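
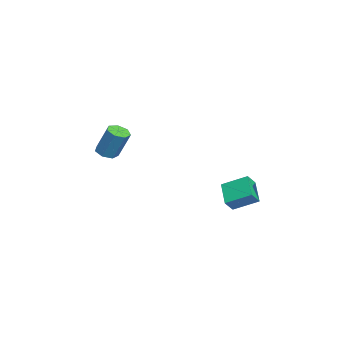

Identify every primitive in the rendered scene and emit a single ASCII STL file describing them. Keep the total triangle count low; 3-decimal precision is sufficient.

solid 
facet normal -0.540 0.444 -0.715
outer loop
vertex 2.766 2.955 -0.005
vertex 2.988 4.483 0.776
vertex 4.197 3.217 -0.924
endloop
endfacet
facet normal -0.128 -0.883 -0.452
outer loop
vertex 4.732 2.777 -0.216
vertex 2.766 2.955 -0.005
vertex 4.197 3.217 -0.924
endloop
endfacet
facet normal -0.540 0.444 -0.715
outer loop
vertex 4.197 3.217 -0.924
vertex 2.988 4.483 0.776
vertex 4.419 4.745 -0.142
endloop
endfacet
facet normal 0.832 0.152 -0.534
outer loop
vertex 4.419 4.745 -0.142
vertex 4.732 2.777 -0.216
vertex 4.197 3.217 -0.924
endloop
endfacet
facet normal -0.832 -0.152 0.534
outer loop
vertex 2.766 2.955 -0.005
vertex 3.523 4.043 1.484
vertex 2.988 4.483 0.776
endloop
endfacet
facet normal -0.128 -0.883 -0.452
outer loop
vertex 3.301 2.515 0.702
vertex 2.766 2.955 -0.005
vertex 4.732 2.777 -0.216
endloop
endfacet
facet normal -0.831 -0.153 0.534
outer loop
vertex 3.301 2.515 0.702
vertex 3.523 4.043 1.484
vertex 2.766 2.955 -0.005
endloop
endfacet
facet normal 0.128 0.883 0.452
outer loop
vertex 2.988 4.483 0.776
vertex 3.523 4.043 1.484
vertex 4.419 4.745 -0.142
endloop
endfacet
facet normal 0.831 0.152 -0.534
outer loop
vertex 4.954 4.305 0.565
vertex 4.732 2.777 -0.216
vertex 4.419 4.745 -0.142
endloop
endfacet
facet normal 0.129 0.883 0.452
outer loop
vertex 4.419 4.745 -0.142
vertex 3.523 4.043 1.484
vertex 4.954 4.305 0.565
endloop
endfacet
facet normal 0.540 -0.444 0.715
outer loop
vertex 4.954 4.305 0.565
vertex 3.301 2.515 0.702
vertex 4.732 2.777 -0.216
endloop
endfacet
facet normal 0.540 -0.444 0.715
outer loop
vertex 3.523 4.043 1.484
vertex 3.301 2.515 0.702
vertex 4.954 4.305 0.565
endloop
endfacet
facet normal -0.212 -0.377 -0.902
outer loop
vertex 1.069 -4.568 1.978
vertex 0.341 -4.371 2.067
vertex 0.908 -3.965 1.764
endloop
endfacet
facet normal 0.946 0.151 -0.286
outer loop
vertex 1.069 -4.568 1.978
vertex 0.908 -3.965 1.764
vertex 1.508 -3.786 3.844
endloop
endfacet
facet normal 0.946 0.153 -0.286
outer loop
vertex 1.508 -3.786 3.844
vertex 0.908 -3.965 1.764
vertex 1.346 -3.184 3.63
endloop
endfacet
facet normal 0.212 0.377 0.901
outer loop
vertex 1.508 -3.786 3.844
vertex 1.346 -3.184 3.63
vertex 0.779 -3.589 3.933
endloop
endfacet
facet normal -0.212 -0.377 -0.902
outer loop
vertex 0.908 -3.965 1.764
vertex 0.341 -4.371 2.067
vertex 0.319 -3.668 1.778
endloop
endfacet
facet normal 0.398 0.809 -0.432
outer loop
vertex 0.908 -3.965 1.764
vertex 0.319 -3.668 1.778
vertex 1.346 -3.184 3.63
endloop
endfacet
facet normal 0.398 0.809 -0.432
outer loop
vertex 1.346 -3.184 3.63
vertex 0.319 -3.668 1.778
vertex 0.758 -2.887 3.644
endloop
endfacet
facet normal 0.212 0.377 0.901
outer loop
vertex 1.346 -3.184 3.63
vertex 0.758 -2.887 3.644
vertex 0.779 -3.589 3.933
endloop
endfacet
facet normal -0.211 -0.377 -0.902
outer loop
vertex 0.319 -3.668 1.778
vertex 0.341 -4.371 2.067
vertex -0.253 -3.9 2.009
endloop
endfacet
facet normal -0.450 0.857 -0.253
outer loop
vertex 0.319 -3.668 1.778
vertex -0.253 -3.9 2.009
vertex 0.758 -2.887 3.644
endloop
endfacet
facet normal -0.449 0.857 -0.253
outer loop
vertex 0.758 -2.887 3.644
vertex -0.253 -3.9 2.009
vertex 0.185 -3.119 3.876
endloop
endfacet
facet normal 0.212 0.377 0.901
outer loop
vertex 0.758 -2.887 3.644
vertex 0.185 -3.119 3.876
vertex 0.779 -3.589 3.933
endloop
endfacet
facet normal -0.212 -0.378 -0.901
outer loop
vertex -0.253 -3.9 2.009
vertex 0.341 -4.371 2.067
vertex -0.378 -4.486 2.284
endloop
endfacet
facet normal -0.959 0.259 0.117
outer loop
vertex -0.253 -3.9 2.009
vertex -0.378 -4.486 2.284
vertex 0.185 -3.119 3.876
endloop
endfacet
facet normal -0.959 0.259 0.117
outer loop
vertex 0.185 -3.119 3.876
vertex -0.378 -4.486 2.284
vertex 0.06 -3.705 4.15
endloop
endfacet
facet normal 0.211 0.377 0.902
outer loop
vertex 0.185 -3.119 3.876
vertex 0.06 -3.705 4.15
vertex 0.779 -3.589 3.933
endloop
endfacet
facet normal -0.212 -0.377 -0.902
outer loop
vertex -0.378 -4.486 2.284
vertex 0.341 -4.371 2.067
vertex 0.038 -4.986 2.395
endloop
endfacet
facet normal -0.747 -0.533 0.398
outer loop
vertex -0.378 -4.486 2.284
vertex 0.038 -4.986 2.395
vertex 0.06 -3.705 4.15
endloop
endfacet
facet normal -0.746 -0.534 0.399
outer loop
vertex 0.06 -3.705 4.15
vertex 0.038 -4.986 2.395
vertex 0.477 -4.204 4.262
endloop
endfacet
facet normal 0.211 0.379 0.901
outer loop
vertex 0.06 -3.705 4.15
vertex 0.477 -4.204 4.262
vertex 0.779 -3.589 3.933
endloop
endfacet
facet normal -0.212 -0.377 -0.902
outer loop
vertex 0.038 -4.986 2.395
vertex 0.341 -4.371 2.067
vertex 0.682 -5.022 2.259
endloop
endfacet
facet normal 0.029 -0.924 0.380
outer loop
vertex 0.038 -4.986 2.395
vertex 0.682 -5.022 2.259
vertex 0.477 -4.204 4.262
endloop
endfacet
facet normal 0.029 -0.924 0.380
outer loop
vertex 0.477 -4.204 4.262
vertex 0.682 -5.022 2.259
vertex 1.121 -4.24 4.125
endloop
endfacet
facet normal 0.213 0.378 0.901
outer loop
vertex 0.477 -4.204 4.262
vertex 1.121 -4.24 4.125
vertex 0.779 -3.589 3.933
endloop
endfacet
facet normal -0.212 -0.377 -0.902
outer loop
vertex 0.682 -5.022 2.259
vertex 0.341 -4.371 2.067
vertex 1.069 -4.568 1.978
endloop
endfacet
facet normal 0.781 -0.619 0.076
outer loop
vertex 0.682 -5.022 2.259
vertex 1.069 -4.568 1.978
vertex 1.121 -4.24 4.125
endloop
endfacet
facet normal 0.781 -0.619 0.076
outer loop
vertex 1.121 -4.24 4.125
vertex 1.069 -4.568 1.978
vertex 1.508 -3.786 3.844
endloop
endfacet
facet normal 0.212 0.377 0.902
outer loop
vertex 1.121 -4.24 4.125
vertex 1.508 -3.786 3.844
vertex 0.779 -3.589 3.933
endloop
endfacet

endsolid


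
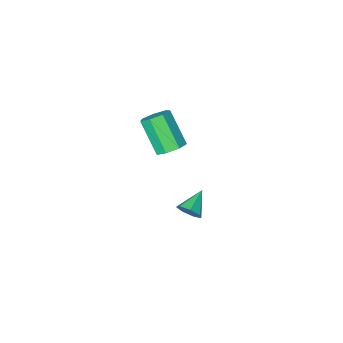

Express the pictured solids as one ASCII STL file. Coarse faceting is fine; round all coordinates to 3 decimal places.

solid 
facet normal -0.065 0.656 -0.752
outer loop
vertex -2.866 -1.782 -0.701
vertex -3.699 -1.752 -0.603
vertex -3.112 -1.276 -0.238
endloop
endfacet
facet normal 0.939 0.294 0.177
outer loop
vertex -2.866 -1.782 -0.701
vertex -3.112 -1.276 -0.238
vertex -2.727 -3.219 0.946
endloop
endfacet
facet normal 0.939 0.294 0.177
outer loop
vertex -2.727 -3.219 0.946
vertex -3.112 -1.276 -0.238
vertex -2.973 -2.713 1.409
endloop
endfacet
facet normal 0.063 -0.657 0.751
outer loop
vertex -2.727 -3.219 0.946
vertex -2.973 -2.713 1.409
vertex -3.561 -3.188 1.043
endloop
endfacet
facet normal -0.064 0.656 -0.752
outer loop
vertex -3.112 -1.276 -0.238
vertex -3.699 -1.752 -0.603
vertex -3.8 -1.127 -0.05
endloop
endfacet
facet normal 0.323 0.726 0.607
outer loop
vertex -3.112 -1.276 -0.238
vertex -3.8 -1.127 -0.05
vertex -2.973 -2.713 1.409
endloop
endfacet
facet normal 0.322 0.726 0.607
outer loop
vertex -2.973 -2.713 1.409
vertex -3.8 -1.127 -0.05
vertex -3.661 -2.564 1.596
endloop
endfacet
facet normal 0.062 -0.656 0.752
outer loop
vertex -2.973 -2.713 1.409
vertex -3.661 -2.564 1.596
vertex -3.561 -3.188 1.043
endloop
endfacet
facet normal -0.063 0.656 -0.752
outer loop
vertex -3.8 -1.127 -0.05
vertex -3.699 -1.752 -0.603
vertex -4.413 -1.449 -0.279
endloop
endfacet
facet normal -0.538 0.612 0.580
outer loop
vertex -3.8 -1.127 -0.05
vertex -4.413 -1.449 -0.279
vertex -3.661 -2.564 1.596
endloop
endfacet
facet normal -0.537 0.612 0.580
outer loop
vertex -3.661 -2.564 1.596
vertex -4.413 -1.449 -0.279
vertex -4.274 -2.886 1.368
endloop
endfacet
facet normal 0.065 -0.656 0.752
outer loop
vertex -3.661 -2.564 1.596
vertex -4.274 -2.886 1.368
vertex -3.561 -3.188 1.043
endloop
endfacet
facet normal -0.063 0.656 -0.752
outer loop
vertex -4.413 -1.449 -0.279
vertex -3.699 -1.752 -0.603
vertex -4.488 -1.998 -0.752
endloop
endfacet
facet normal -0.993 0.036 0.115
outer loop
vertex -4.413 -1.449 -0.279
vertex -4.488 -1.998 -0.752
vertex -4.274 -2.886 1.368
endloop
endfacet
facet normal -0.993 0.037 0.116
outer loop
vertex -4.274 -2.886 1.368
vertex -4.488 -1.998 -0.752
vertex -4.35 -3.435 0.894
endloop
endfacet
facet normal 0.064 -0.657 0.751
outer loop
vertex -4.274 -2.886 1.368
vertex -4.35 -3.435 0.894
vertex -3.561 -3.188 1.043
endloop
endfacet
facet normal -0.063 0.656 -0.752
outer loop
vertex -4.488 -1.998 -0.752
vertex -3.699 -1.752 -0.603
vertex -3.97 -2.362 -1.113
endloop
endfacet
facet normal -0.701 -0.566 -0.435
outer loop
vertex -4.488 -1.998 -0.752
vertex -3.97 -2.362 -1.113
vertex -4.35 -3.435 0.894
endloop
endfacet
facet normal -0.699 -0.567 -0.435
outer loop
vertex -4.35 -3.435 0.894
vertex -3.97 -2.362 -1.113
vertex -3.831 -3.799 0.534
endloop
endfacet
facet normal 0.063 -0.655 0.753
outer loop
vertex -4.35 -3.435 0.894
vertex -3.831 -3.799 0.534
vertex -3.561 -3.188 1.043
endloop
endfacet
facet normal -0.063 0.657 -0.752
outer loop
vertex -3.97 -2.362 -1.113
vertex -3.699 -1.752 -0.603
vertex -3.248 -2.266 -1.09
endloop
endfacet
facet normal 0.120 -0.743 -0.658
outer loop
vertex -3.97 -2.362 -1.113
vertex -3.248 -2.266 -1.09
vertex -3.831 -3.799 0.534
endloop
endfacet
facet normal 0.120 -0.743 -0.658
outer loop
vertex -3.831 -3.799 0.534
vertex -3.248 -2.266 -1.09
vertex -3.109 -3.703 0.557
endloop
endfacet
facet normal 0.063 -0.655 0.753
outer loop
vertex -3.831 -3.799 0.534
vertex -3.109 -3.703 0.557
vertex -3.561 -3.188 1.043
endloop
endfacet
facet normal -0.065 0.656 -0.752
outer loop
vertex -3.248 -2.266 -1.09
vertex -3.699 -1.752 -0.603
vertex -2.866 -1.782 -0.701
endloop
endfacet
facet normal 0.849 -0.360 -0.386
outer loop
vertex -3.248 -2.266 -1.09
vertex -2.866 -1.782 -0.701
vertex -3.109 -3.703 0.557
endloop
endfacet
facet normal 0.849 -0.360 -0.386
outer loop
vertex -3.109 -3.703 0.557
vertex -2.866 -1.782 -0.701
vertex -2.727 -3.219 0.946
endloop
endfacet
facet normal 0.063 -0.655 0.753
outer loop
vertex -3.109 -3.703 0.557
vertex -2.727 -3.219 0.946
vertex -3.561 -3.188 1.043
endloop
endfacet
facet normal 0.778 0.436 -0.452
outer loop
vertex -1.019 3.698 1.001
vertex -1.426 3.876 0.473
vertex -1.289 4.23 1.05
endloop
endfacet
facet normal 0.085 -0.049 0.995
outer loop
vertex -1.019 3.698 1.001
vertex -1.289 4.23 1.05
vertex -2.514 3.264 1.107
endloop
endfacet
facet normal 0.777 0.437 -0.453
outer loop
vertex -1.289 4.23 1.05
vertex -1.426 3.876 0.473
vertex -1.663 4.495 0.664
endloop
endfacet
facet normal -0.390 0.538 0.747
outer loop
vertex -1.289 4.23 1.05
vertex -1.663 4.495 0.664
vertex -2.514 3.264 1.107
endloop
endfacet
facet normal 0.777 0.437 -0.453
outer loop
vertex -1.663 4.495 0.664
vertex -1.426 3.876 0.473
vertex -1.858 4.294 0.135
endloop
endfacet
facet normal -0.807 0.585 0.075
outer loop
vertex -1.663 4.495 0.664
vertex -1.858 4.294 0.135
vertex -2.514 3.264 1.107
endloop
endfacet
facet normal 0.777 0.437 -0.453
outer loop
vertex -1.858 4.294 0.135
vertex -1.426 3.876 0.473
vertex -1.728 3.778 -0.139
endloop
endfacet
facet normal -0.855 0.058 -0.515
outer loop
vertex -1.858 4.294 0.135
vertex -1.728 3.778 -0.139
vertex -2.514 3.264 1.107
endloop
endfacet
facet normal 0.776 0.438 -0.453
outer loop
vertex -1.728 3.778 -0.139
vertex -1.426 3.876 0.473
vertex -1.37 3.336 0.047
endloop
endfacet
facet normal -0.496 -0.646 -0.580
outer loop
vertex -1.728 3.778 -0.139
vertex -1.37 3.336 0.047
vertex -2.514 3.264 1.107
endloop
endfacet
facet normal 0.778 0.437 -0.451
outer loop
vertex -1.37 3.336 0.047
vertex -1.426 3.876 0.473
vertex -1.055 3.3 0.555
endloop
endfacet
facet normal -0.002 -0.998 -0.070
outer loop
vertex -1.37 3.336 0.047
vertex -1.055 3.3 0.555
vertex -2.514 3.264 1.107
endloop
endfacet
facet normal 0.778 0.437 -0.452
outer loop
vertex -1.055 3.3 0.555
vertex -1.426 3.876 0.473
vertex -1.019 3.698 1.001
endloop
endfacet
facet normal 0.257 -0.731 0.632
outer loop
vertex -1.055 3.3 0.555
vertex -1.019 3.698 1.001
vertex -2.514 3.264 1.107
endloop
endfacet

endsolid


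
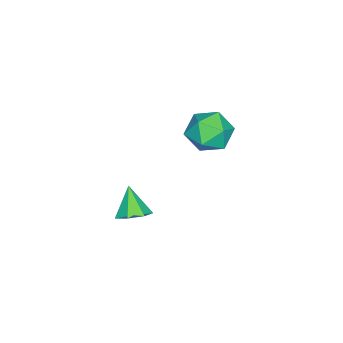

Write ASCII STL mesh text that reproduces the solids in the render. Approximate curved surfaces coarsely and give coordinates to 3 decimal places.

solid 
facet normal -0.824 0.443 -0.354
outer loop
vertex -3.957 2.089 -1.108
vertex -4.576 1.679 -0.18
vertex -4.037 2.735 -0.114
endloop
endfacet
facet normal -0.239 0.805 -0.543
outer loop
vertex -3.957 2.089 -1.108
vertex -4.037 2.735 -0.114
vertex -3.0 2.655 -0.689
endloop
endfacet
facet normal 0.183 0.366 -0.913
outer loop
vertex -3.957 2.089 -1.108
vertex -3.0 2.655 -0.689
vertex -2.899 1.549 -1.112
endloop
endfacet
facet normal -0.141 -0.270 -0.953
outer loop
vertex -3.957 2.089 -1.108
vertex -2.899 1.549 -1.112
vertex -3.873 0.946 -0.797
endloop
endfacet
facet normal -0.763 -0.221 -0.607
outer loop
vertex -3.957 2.089 -1.108
vertex -3.873 0.946 -0.797
vertex -4.576 1.679 -0.18
endloop
endfacet
facet normal 0.106 0.993 0.053
outer loop
vertex -3.0 2.655 -0.689
vertex -4.037 2.735 -0.114
vertex -3.027 2.594 0.497
endloop
endfacet
facet normal -0.840 0.406 0.359
outer loop
vertex -4.037 2.735 -0.114
vertex -4.576 1.679 -0.18
vertex -4.001 1.991 0.812
endloop
endfacet
facet normal -0.742 -0.668 -0.051
outer loop
vertex -4.576 1.679 -0.18
vertex -3.873 0.946 -0.797
vertex -3.9 0.885 0.389
endloop
endfacet
facet normal 0.265 -0.747 -0.610
outer loop
vertex -3.873 0.946 -0.797
vertex -2.899 1.549 -1.112
vertex -2.863 0.805 -0.186
endloop
endfacet
facet normal 0.789 0.281 -0.546
outer loop
vertex -2.899 1.549 -1.112
vertex -3.0 2.655 -0.689
vertex -2.324 1.861 -0.12
endloop
endfacet
facet normal 0.141 0.270 0.953
outer loop
vertex -2.943 1.451 0.808
vertex -3.027 2.594 0.497
vertex -4.001 1.991 0.812
endloop
endfacet
facet normal -0.183 -0.366 0.913
outer loop
vertex -2.943 1.451 0.808
vertex -4.001 1.991 0.812
vertex -3.9 0.885 0.389
endloop
endfacet
facet normal 0.239 -0.805 0.543
outer loop
vertex -2.943 1.451 0.808
vertex -3.9 0.885 0.389
vertex -2.863 0.805 -0.186
endloop
endfacet
facet normal 0.824 -0.443 0.354
outer loop
vertex -2.943 1.451 0.808
vertex -2.863 0.805 -0.186
vertex -2.324 1.861 -0.12
endloop
endfacet
facet normal 0.763 0.221 0.607
outer loop
vertex -2.943 1.451 0.808
vertex -2.324 1.861 -0.12
vertex -3.027 2.594 0.497
endloop
endfacet
facet normal -0.265 0.747 0.610
outer loop
vertex -4.001 1.991 0.812
vertex -3.027 2.594 0.497
vertex -4.037 2.735 -0.114
endloop
endfacet
facet normal -0.789 -0.281 0.546
outer loop
vertex -3.9 0.885 0.389
vertex -4.001 1.991 0.812
vertex -4.576 1.679 -0.18
endloop
endfacet
facet normal -0.106 -0.993 -0.053
outer loop
vertex -2.863 0.805 -0.186
vertex -3.9 0.885 0.389
vertex -3.873 0.946 -0.797
endloop
endfacet
facet normal 0.840 -0.406 -0.359
outer loop
vertex -2.324 1.861 -0.12
vertex -2.863 0.805 -0.186
vertex -2.899 1.549 -1.112
endloop
endfacet
facet normal 0.742 0.668 0.051
outer loop
vertex -3.027 2.594 0.497
vertex -2.324 1.861 -0.12
vertex -3.0 2.655 -0.689
endloop
endfacet
facet normal 0.481 0.345 -0.806
outer loop
vertex 2.45 -0.137 -1.713
vertex 1.869 0.447 -1.81
vertex 2.573 0.486 -1.373
endloop
endfacet
facet normal 0.552 -0.481 0.681
outer loop
vertex 2.45 -0.137 -1.713
vertex 2.573 0.486 -1.373
vertex 1.151 -0.067 -0.61
endloop
endfacet
facet normal 0.481 0.346 -0.806
outer loop
vertex 2.573 0.486 -1.373
vertex 1.869 0.447 -1.81
vertex 2.166 1.079 -1.361
endloop
endfacet
facet normal 0.383 0.245 0.891
outer loop
vertex 2.573 0.486 -1.373
vertex 2.166 1.079 -1.361
vertex 1.151 -0.067 -0.61
endloop
endfacet
facet normal 0.482 0.346 -0.805
outer loop
vertex 2.166 1.079 -1.361
vertex 1.869 0.447 -1.81
vertex 1.535 1.197 -1.688
endloop
endfacet
facet normal -0.238 0.671 0.702
outer loop
vertex 2.166 1.079 -1.361
vertex 1.535 1.197 -1.688
vertex 1.151 -0.067 -0.61
endloop
endfacet
facet normal 0.482 0.346 -0.805
outer loop
vertex 1.535 1.197 -1.688
vertex 1.869 0.447 -1.81
vertex 1.155 0.751 -2.107
endloop
endfacet
facet normal -0.841 0.475 0.257
outer loop
vertex 1.535 1.197 -1.688
vertex 1.155 0.751 -2.107
vertex 1.151 -0.067 -0.61
endloop
endfacet
facet normal 0.482 0.345 -0.805
outer loop
vertex 1.155 0.751 -2.107
vertex 1.869 0.447 -1.81
vertex 1.313 0.075 -2.302
endloop
endfacet
facet normal -0.974 -0.196 -0.110
outer loop
vertex 1.155 0.751 -2.107
vertex 1.313 0.075 -2.302
vertex 1.151 -0.067 -0.61
endloop
endfacet
facet normal 0.482 0.345 -0.805
outer loop
vertex 1.313 0.075 -2.302
vertex 1.869 0.447 -1.81
vertex 1.889 -0.32 -2.127
endloop
endfacet
facet normal -0.536 -0.835 -0.121
outer loop
vertex 1.313 0.075 -2.302
vertex 1.889 -0.32 -2.127
vertex 1.151 -0.067 -0.61
endloop
endfacet
facet normal 0.482 0.345 -0.805
outer loop
vertex 1.889 -0.32 -2.127
vertex 1.869 0.447 -1.81
vertex 2.45 -0.137 -1.713
endloop
endfacet
facet normal 0.144 -0.962 0.230
outer loop
vertex 1.889 -0.32 -2.127
vertex 2.45 -0.137 -1.713
vertex 1.151 -0.067 -0.61
endloop
endfacet

endsolid


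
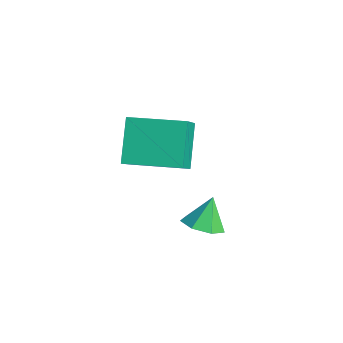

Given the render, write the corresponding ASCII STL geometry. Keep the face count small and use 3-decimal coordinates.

solid 
facet normal -0.649 -0.760 -0.045
outer loop
vertex -4.624 -3.374 4.579
vertex -5.478 -2.574 3.387
vertex -3.626 -4.153 3.342
endloop
endfacet
facet normal 0.511 -0.479 0.714
outer loop
vertex -2.322 -2.626 3.433
vertex -4.624 -3.374 4.579
vertex -3.626 -4.153 3.342
endloop
endfacet
facet normal -0.649 -0.760 -0.045
outer loop
vertex -3.626 -4.153 3.342
vertex -5.478 -2.574 3.387
vertex -4.48 -3.353 2.15
endloop
endfacet
facet normal 0.564 -0.440 -0.699
outer loop
vertex -4.48 -3.353 2.15
vertex -2.322 -2.626 3.433
vertex -3.626 -4.153 3.342
endloop
endfacet
facet normal -0.564 0.440 0.699
outer loop
vertex -4.624 -3.374 4.579
vertex -4.174 -1.047 3.478
vertex -5.478 -2.574 3.387
endloop
endfacet
facet normal 0.511 -0.479 0.714
outer loop
vertex -3.32 -1.847 4.67
vertex -4.624 -3.374 4.579
vertex -2.322 -2.626 3.433
endloop
endfacet
facet normal -0.564 0.440 0.699
outer loop
vertex -3.32 -1.847 4.67
vertex -4.174 -1.047 3.478
vertex -4.624 -3.374 4.579
endloop
endfacet
facet normal -0.511 0.479 -0.714
outer loop
vertex -5.478 -2.574 3.387
vertex -4.174 -1.047 3.478
vertex -4.48 -3.353 2.15
endloop
endfacet
facet normal 0.564 -0.440 -0.699
outer loop
vertex -3.176 -1.826 2.241
vertex -2.322 -2.626 3.433
vertex -4.48 -3.353 2.15
endloop
endfacet
facet normal -0.511 0.479 -0.714
outer loop
vertex -4.48 -3.353 2.15
vertex -4.174 -1.047 3.478
vertex -3.176 -1.826 2.241
endloop
endfacet
facet normal 0.649 0.760 0.045
outer loop
vertex -3.176 -1.826 2.241
vertex -3.32 -1.847 4.67
vertex -2.322 -2.626 3.433
endloop
endfacet
facet normal 0.649 0.760 0.045
outer loop
vertex -4.174 -1.047 3.478
vertex -3.32 -1.847 4.67
vertex -3.176 -1.826 2.241
endloop
endfacet
facet normal 0.227 -0.474 -0.851
outer loop
vertex -0.201 -2.377 1.759
vertex -0.801 -2.819 1.845
vertex -0.753 -2.16 1.491
endloop
endfacet
facet normal 0.296 0.943 0.154
outer loop
vertex -0.201 -2.377 1.759
vertex -0.753 -2.16 1.491
vertex -1.059 -2.281 2.815
endloop
endfacet
facet normal 0.226 -0.474 -0.851
outer loop
vertex -0.753 -2.16 1.491
vertex -0.801 -2.819 1.845
vertex -1.341 -2.439 1.49
endloop
endfacet
facet normal -0.429 0.903 -0.017
outer loop
vertex -0.753 -2.16 1.491
vertex -1.341 -2.439 1.49
vertex -1.059 -2.281 2.815
endloop
endfacet
facet normal 0.227 -0.473 -0.851
outer loop
vertex -1.341 -2.439 1.49
vertex -0.801 -2.819 1.845
vertex -1.522 -3.005 1.756
endloop
endfacet
facet normal -0.918 0.365 0.152
outer loop
vertex -1.341 -2.439 1.49
vertex -1.522 -3.005 1.756
vertex -1.059 -2.281 2.815
endloop
endfacet
facet normal 0.227 -0.473 -0.851
outer loop
vertex -1.522 -3.005 1.756
vertex -0.801 -2.819 1.845
vertex -1.16 -3.431 2.089
endloop
endfacet
facet normal -0.803 -0.266 0.533
outer loop
vertex -1.522 -3.005 1.756
vertex -1.16 -3.431 2.089
vertex -1.059 -2.281 2.815
endloop
endfacet
facet normal 0.227 -0.472 -0.852
outer loop
vertex -1.16 -3.431 2.089
vertex -0.801 -2.819 1.845
vertex -0.527 -3.396 2.238
endloop
endfacet
facet normal -0.169 -0.515 0.840
outer loop
vertex -1.16 -3.431 2.089
vertex -0.527 -3.396 2.238
vertex -1.059 -2.281 2.815
endloop
endfacet
facet normal 0.226 -0.473 -0.852
outer loop
vertex -0.527 -3.396 2.238
vertex -0.801 -2.819 1.845
vertex -0.101 -2.927 2.091
endloop
endfacet
facet normal 0.505 -0.195 0.841
outer loop
vertex -0.527 -3.396 2.238
vertex -0.101 -2.927 2.091
vertex -1.059 -2.281 2.815
endloop
endfacet
facet normal 0.226 -0.473 -0.852
outer loop
vertex -0.101 -2.927 2.091
vertex -0.801 -2.819 1.845
vertex -0.201 -2.377 1.759
endloop
endfacet
facet normal 0.711 0.453 0.537
outer loop
vertex -0.101 -2.927 2.091
vertex -0.201 -2.377 1.759
vertex -1.059 -2.281 2.815
endloop
endfacet

endsolid


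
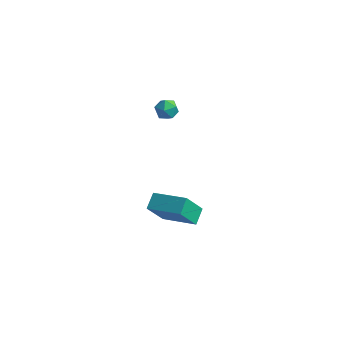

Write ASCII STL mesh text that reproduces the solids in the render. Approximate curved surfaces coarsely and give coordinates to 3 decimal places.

solid 
facet normal -0.306 -0.448 0.840
outer loop
vertex 3.439 0.256 -2.089
vertex 3.346 1.175 -1.633
vertex 1.42 0.382 -2.756
endloop
endfacet
facet normal 0.090 -0.892 -0.442
outer loop
vertex 1.954 1.165 -4.227
vertex 3.439 0.256 -2.089
vertex 1.42 0.382 -2.756
endloop
endfacet
facet normal -0.306 -0.448 0.840
outer loop
vertex 1.42 0.382 -2.756
vertex 3.346 1.175 -1.633
vertex 1.327 1.301 -2.3
endloop
endfacet
facet normal -0.948 0.059 -0.313
outer loop
vertex 1.327 1.301 -2.3
vertex 1.954 1.165 -4.227
vertex 1.42 0.382 -2.756
endloop
endfacet
facet normal 0.948 -0.059 0.313
outer loop
vertex 3.439 0.256 -2.089
vertex 3.88 1.958 -3.104
vertex 3.346 1.175 -1.633
endloop
endfacet
facet normal 0.090 -0.892 -0.442
outer loop
vertex 3.973 1.039 -3.56
vertex 3.439 0.256 -2.089
vertex 1.954 1.165 -4.227
endloop
endfacet
facet normal 0.948 -0.059 0.313
outer loop
vertex 3.973 1.039 -3.56
vertex 3.88 1.958 -3.104
vertex 3.439 0.256 -2.089
endloop
endfacet
facet normal -0.090 0.892 0.442
outer loop
vertex 3.346 1.175 -1.633
vertex 3.88 1.958 -3.104
vertex 1.327 1.301 -2.3
endloop
endfacet
facet normal -0.948 0.059 -0.313
outer loop
vertex 1.861 2.084 -3.771
vertex 1.954 1.165 -4.227
vertex 1.327 1.301 -2.3
endloop
endfacet
facet normal -0.090 0.892 0.442
outer loop
vertex 1.327 1.301 -2.3
vertex 3.88 1.958 -3.104
vertex 1.861 2.084 -3.771
endloop
endfacet
facet normal 0.306 0.448 -0.840
outer loop
vertex 1.861 2.084 -3.771
vertex 3.973 1.039 -3.56
vertex 1.954 1.165 -4.227
endloop
endfacet
facet normal 0.306 0.448 -0.840
outer loop
vertex 3.88 1.958 -3.104
vertex 3.973 1.039 -3.56
vertex 1.861 2.084 -3.771
endloop
endfacet
facet normal -0.342 0.665 0.664
outer loop
vertex 0.873 3.059 3.946
vertex 1.283 2.774 4.443
vertex 1.528 3.299 4.043
endloop
endfacet
facet normal -0.345 0.939 0.005
outer loop
vertex 0.873 3.059 3.946
vertex 1.528 3.299 4.043
vertex 1.278 3.211 3.39
endloop
endfacet
facet normal -0.752 0.520 -0.405
outer loop
vertex 0.873 3.059 3.946
vertex 1.278 3.211 3.39
vertex 0.878 2.631 3.387
endloop
endfacet
facet normal -1.000 -0.013 0.001
outer loop
vertex 0.873 3.059 3.946
vertex 0.878 2.631 3.387
vertex 0.882 2.361 4.037
endloop
endfacet
facet normal -0.747 0.076 0.660
outer loop
vertex 0.873 3.059 3.946
vertex 0.882 2.361 4.037
vertex 1.283 2.774 4.443
endloop
endfacet
facet normal 0.323 0.914 -0.247
outer loop
vertex 1.278 3.211 3.39
vertex 1.528 3.299 4.043
vertex 1.938 3.019 3.543
endloop
endfacet
facet normal 0.329 0.471 0.819
outer loop
vertex 1.528 3.299 4.043
vertex 1.283 2.774 4.443
vertex 1.942 2.749 4.193
endloop
endfacet
facet normal -0.328 -0.481 0.813
outer loop
vertex 1.283 2.774 4.443
vertex 0.882 2.361 4.037
vertex 1.542 2.169 4.19
endloop
endfacet
facet normal -0.738 -0.625 -0.255
outer loop
vertex 0.882 2.361 4.037
vertex 0.878 2.631 3.387
vertex 1.292 2.081 3.537
endloop
endfacet
facet normal -0.337 0.237 -0.911
outer loop
vertex 0.878 2.631 3.387
vertex 1.278 3.211 3.39
vertex 1.537 2.606 3.137
endloop
endfacet
facet normal 1.000 0.013 -0.001
outer loop
vertex 1.947 2.321 3.634
vertex 1.938 3.019 3.543
vertex 1.942 2.749 4.193
endloop
endfacet
facet normal 0.752 -0.520 0.405
outer loop
vertex 1.947 2.321 3.634
vertex 1.942 2.749 4.193
vertex 1.542 2.169 4.19
endloop
endfacet
facet normal 0.345 -0.939 -0.005
outer loop
vertex 1.947 2.321 3.634
vertex 1.542 2.169 4.19
vertex 1.292 2.081 3.537
endloop
endfacet
facet normal 0.342 -0.665 -0.664
outer loop
vertex 1.947 2.321 3.634
vertex 1.292 2.081 3.537
vertex 1.537 2.606 3.137
endloop
endfacet
facet normal 0.747 -0.076 -0.660
outer loop
vertex 1.947 2.321 3.634
vertex 1.537 2.606 3.137
vertex 1.938 3.019 3.543
endloop
endfacet
facet normal 0.738 0.625 0.255
outer loop
vertex 1.942 2.749 4.193
vertex 1.938 3.019 3.543
vertex 1.528 3.299 4.043
endloop
endfacet
facet normal 0.337 -0.237 0.911
outer loop
vertex 1.542 2.169 4.19
vertex 1.942 2.749 4.193
vertex 1.283 2.774 4.443
endloop
endfacet
facet normal -0.323 -0.914 0.247
outer loop
vertex 1.292 2.081 3.537
vertex 1.542 2.169 4.19
vertex 0.882 2.361 4.037
endloop
endfacet
facet normal -0.329 -0.471 -0.819
outer loop
vertex 1.537 2.606 3.137
vertex 1.292 2.081 3.537
vertex 0.878 2.631 3.387
endloop
endfacet
facet normal 0.328 0.481 -0.813
outer loop
vertex 1.938 3.019 3.543
vertex 1.537 2.606 3.137
vertex 1.278 3.211 3.39
endloop
endfacet

endsolid


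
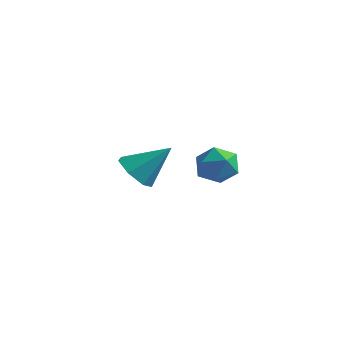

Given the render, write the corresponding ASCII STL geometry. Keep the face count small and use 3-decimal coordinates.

solid 
facet normal -0.586 -0.463 -0.665
outer loop
vertex -3.078 2.954 -4.693
vertex -3.764 3.463 -4.443
vertex -3.162 3.617 -5.08
endloop
endfacet
facet normal 0.975 -0.005 -0.220
outer loop
vertex -3.078 2.954 -4.693
vertex -3.162 3.617 -5.08
vertex -2.756 4.257 -3.297
endloop
endfacet
facet normal -0.586 -0.462 -0.666
outer loop
vertex -3.162 3.617 -5.08
vertex -3.764 3.463 -4.443
vertex -3.699 4.164 -4.987
endloop
endfacet
facet normal 0.625 0.679 -0.386
outer loop
vertex -3.162 3.617 -5.08
vertex -3.699 4.164 -4.987
vertex -2.756 4.257 -3.297
endloop
endfacet
facet normal -0.587 -0.462 -0.665
outer loop
vertex -3.699 4.164 -4.987
vertex -3.764 3.463 -4.443
vertex -4.285 4.184 -4.484
endloop
endfacet
facet normal -0.009 0.999 -0.050
outer loop
vertex -3.699 4.164 -4.987
vertex -4.285 4.184 -4.484
vertex -2.756 4.257 -3.297
endloop
endfacet
facet normal -0.586 -0.461 -0.666
outer loop
vertex -4.285 4.184 -4.484
vertex -3.764 3.463 -4.443
vertex -4.479 3.66 -3.95
endloop
endfacet
facet normal -0.451 0.714 0.537
outer loop
vertex -4.285 4.184 -4.484
vertex -4.479 3.66 -3.95
vertex -2.756 4.257 -3.297
endloop
endfacet
facet normal -0.586 -0.462 -0.666
outer loop
vertex -4.479 3.66 -3.95
vertex -3.764 3.463 -4.443
vertex -4.135 2.988 -3.787
endloop
endfacet
facet normal -0.366 0.038 0.930
outer loop
vertex -4.479 3.66 -3.95
vertex -4.135 2.988 -3.787
vertex -2.756 4.257 -3.297
endloop
endfacet
facet normal -0.586 -0.462 -0.666
outer loop
vertex -4.135 2.988 -3.787
vertex -3.764 3.463 -4.443
vertex -3.511 2.674 -4.118
endloop
endfacet
facet normal 0.181 -0.520 0.835
outer loop
vertex -4.135 2.988 -3.787
vertex -3.511 2.674 -4.118
vertex -2.756 4.257 -3.297
endloop
endfacet
facet normal -0.586 -0.462 -0.666
outer loop
vertex -3.511 2.674 -4.118
vertex -3.764 3.463 -4.443
vertex -3.078 2.954 -4.693
endloop
endfacet
facet normal 0.778 -0.539 0.323
outer loop
vertex -3.511 2.674 -4.118
vertex -3.078 2.954 -4.693
vertex -2.756 4.257 -3.297
endloop
endfacet
facet normal -0.052 0.624 0.779
outer loop
vertex 0.082 2.72 -2.242
vertex 0.314 2.105 -1.734
vertex 0.887 2.592 -2.086
endloop
endfacet
facet normal 0.120 0.976 0.182
outer loop
vertex 0.082 2.72 -2.242
vertex 0.887 2.592 -2.086
vertex 0.636 2.767 -2.858
endloop
endfacet
facet normal -0.401 0.868 -0.294
outer loop
vertex 0.082 2.72 -2.242
vertex 0.636 2.767 -2.858
vertex -0.092 2.388 -2.984
endloop
endfacet
facet normal -0.893 0.450 0.008
outer loop
vertex 0.082 2.72 -2.242
vertex -0.092 2.388 -2.984
vertex -0.292 1.979 -2.289
endloop
endfacet
facet normal -0.678 0.299 0.672
outer loop
vertex 0.082 2.72 -2.242
vertex -0.292 1.979 -2.289
vertex 0.314 2.105 -1.734
endloop
endfacet
facet normal 0.719 0.690 -0.077
outer loop
vertex 0.636 2.767 -2.858
vertex 0.887 2.592 -2.086
vertex 1.212 2.181 -2.731
endloop
endfacet
facet normal 0.442 0.122 0.889
outer loop
vertex 0.887 2.592 -2.086
vertex 0.314 2.105 -1.734
vertex 1.012 1.772 -2.036
endloop
endfacet
facet normal -0.570 -0.406 0.715
outer loop
vertex 0.314 2.105 -1.734
vertex -0.292 1.979 -2.289
vertex 0.284 1.393 -2.162
endloop
endfacet
facet normal -0.919 -0.162 -0.360
outer loop
vertex -0.292 1.979 -2.289
vertex -0.092 2.388 -2.984
vertex 0.033 1.568 -2.934
endloop
endfacet
facet normal -0.121 0.515 -0.848
outer loop
vertex -0.092 2.388 -2.984
vertex 0.636 2.767 -2.858
vertex 0.606 2.055 -3.286
endloop
endfacet
facet normal 0.893 -0.450 -0.008
outer loop
vertex 0.838 1.44 -2.778
vertex 1.212 2.181 -2.731
vertex 1.012 1.772 -2.036
endloop
endfacet
facet normal 0.401 -0.868 0.294
outer loop
vertex 0.838 1.44 -2.778
vertex 1.012 1.772 -2.036
vertex 0.284 1.393 -2.162
endloop
endfacet
facet normal -0.120 -0.976 -0.182
outer loop
vertex 0.838 1.44 -2.778
vertex 0.284 1.393 -2.162
vertex 0.033 1.568 -2.934
endloop
endfacet
facet normal 0.052 -0.624 -0.779
outer loop
vertex 0.838 1.44 -2.778
vertex 0.033 1.568 -2.934
vertex 0.606 2.055 -3.286
endloop
endfacet
facet normal 0.678 -0.299 -0.672
outer loop
vertex 0.838 1.44 -2.778
vertex 0.606 2.055 -3.286
vertex 1.212 2.181 -2.731
endloop
endfacet
facet normal 0.919 0.162 0.360
outer loop
vertex 1.012 1.772 -2.036
vertex 1.212 2.181 -2.731
vertex 0.887 2.592 -2.086
endloop
endfacet
facet normal 0.121 -0.515 0.848
outer loop
vertex 0.284 1.393 -2.162
vertex 1.012 1.772 -2.036
vertex 0.314 2.105 -1.734
endloop
endfacet
facet normal -0.719 -0.690 0.077
outer loop
vertex 0.033 1.568 -2.934
vertex 0.284 1.393 -2.162
vertex -0.292 1.979 -2.289
endloop
endfacet
facet normal -0.442 -0.122 -0.889
outer loop
vertex 0.606 2.055 -3.286
vertex 0.033 1.568 -2.934
vertex -0.092 2.388 -2.984
endloop
endfacet
facet normal 0.570 0.406 -0.715
outer loop
vertex 1.212 2.181 -2.731
vertex 0.606 2.055 -3.286
vertex 0.636 2.767 -2.858
endloop
endfacet

endsolid


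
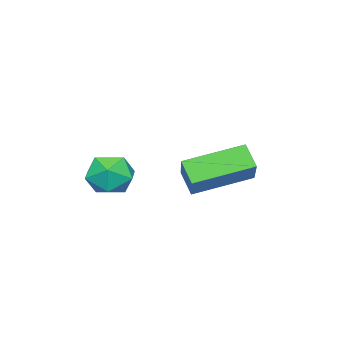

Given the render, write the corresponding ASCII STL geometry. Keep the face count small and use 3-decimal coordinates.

solid 
facet normal -0.665 -0.437 -0.606
outer loop
vertex -1.895 0.033 2.616
vertex -3.192 1.315 3.113
vertex -1.638 0.547 1.963
endloop
endfacet
facet normal 0.686 -0.678 -0.264
outer loop
vertex -0.668 1.185 2.847
vertex -1.895 0.033 2.616
vertex -1.638 0.547 1.963
endloop
endfacet
facet normal -0.665 -0.437 -0.606
outer loop
vertex -1.638 0.547 1.963
vertex -3.192 1.315 3.113
vertex -2.935 1.829 2.46
endloop
endfacet
facet normal 0.296 0.590 -0.751
outer loop
vertex -2.935 1.829 2.46
vertex -0.668 1.185 2.847
vertex -1.638 0.547 1.963
endloop
endfacet
facet normal -0.296 -0.590 0.751
outer loop
vertex -1.895 0.033 2.616
vertex -2.222 1.953 3.997
vertex -3.192 1.315 3.113
endloop
endfacet
facet normal 0.686 -0.678 -0.264
outer loop
vertex -0.925 0.671 3.5
vertex -1.895 0.033 2.616
vertex -0.668 1.185 2.847
endloop
endfacet
facet normal -0.296 -0.590 0.751
outer loop
vertex -0.925 0.671 3.5
vertex -2.222 1.953 3.997
vertex -1.895 0.033 2.616
endloop
endfacet
facet normal -0.686 0.678 0.264
outer loop
vertex -3.192 1.315 3.113
vertex -2.222 1.953 3.997
vertex -2.935 1.829 2.46
endloop
endfacet
facet normal 0.296 0.590 -0.751
outer loop
vertex -1.965 2.467 3.344
vertex -0.668 1.185 2.847
vertex -2.935 1.829 2.46
endloop
endfacet
facet normal -0.686 0.678 0.264
outer loop
vertex -2.935 1.829 2.46
vertex -2.222 1.953 3.997
vertex -1.965 2.467 3.344
endloop
endfacet
facet normal 0.665 0.437 0.606
outer loop
vertex -1.965 2.467 3.344
vertex -0.925 0.671 3.5
vertex -0.668 1.185 2.847
endloop
endfacet
facet normal 0.665 0.437 0.606
outer loop
vertex -2.222 1.953 3.997
vertex -0.925 0.671 3.5
vertex -1.965 2.467 3.344
endloop
endfacet
facet normal -0.457 0.824 -0.336
outer loop
vertex -0.719 -1.069 2.006
vertex -1.216 -1.079 2.658
vertex -0.505 -0.671 2.691
endloop
endfacet
facet normal 0.226 0.810 -0.541
outer loop
vertex -0.719 -1.069 2.006
vertex -0.505 -0.671 2.691
vertex 0.055 -1.104 2.277
endloop
endfacet
facet normal 0.331 0.214 -0.919
outer loop
vertex -0.719 -1.069 2.006
vertex 0.055 -1.104 2.277
vertex -0.31 -1.78 1.988
endloop
endfacet
facet normal -0.287 -0.141 -0.947
outer loop
vertex -0.719 -1.069 2.006
vertex -0.31 -1.78 1.988
vertex -1.096 -1.764 2.224
endloop
endfacet
facet normal -0.775 0.236 -0.587
outer loop
vertex -0.719 -1.069 2.006
vertex -1.096 -1.764 2.224
vertex -1.216 -1.079 2.658
endloop
endfacet
facet normal 0.632 0.774 0.045
outer loop
vertex 0.055 -1.104 2.277
vertex -0.505 -0.671 2.691
vertex 0.036 -1.136 3.096
endloop
endfacet
facet normal -0.474 0.796 0.376
outer loop
vertex -0.505 -0.671 2.691
vertex -1.216 -1.079 2.658
vertex -0.75 -1.12 3.332
endloop
endfacet
facet normal -0.988 -0.155 -0.029
outer loop
vertex -1.216 -1.079 2.658
vertex -1.096 -1.764 2.224
vertex -1.115 -1.796 3.043
endloop
endfacet
facet normal -0.199 -0.765 -0.612
outer loop
vertex -1.096 -1.764 2.224
vertex -0.31 -1.78 1.988
vertex -0.555 -2.229 2.629
endloop
endfacet
facet normal 0.802 -0.191 -0.566
outer loop
vertex -0.31 -1.78 1.988
vertex 0.055 -1.104 2.277
vertex 0.156 -1.821 2.662
endloop
endfacet
facet normal 0.287 0.141 0.947
outer loop
vertex -0.341 -1.831 3.314
vertex 0.036 -1.136 3.096
vertex -0.75 -1.12 3.332
endloop
endfacet
facet normal -0.331 -0.214 0.919
outer loop
vertex -0.341 -1.831 3.314
vertex -0.75 -1.12 3.332
vertex -1.115 -1.796 3.043
endloop
endfacet
facet normal -0.226 -0.810 0.541
outer loop
vertex -0.341 -1.831 3.314
vertex -1.115 -1.796 3.043
vertex -0.555 -2.229 2.629
endloop
endfacet
facet normal 0.457 -0.824 0.336
outer loop
vertex -0.341 -1.831 3.314
vertex -0.555 -2.229 2.629
vertex 0.156 -1.821 2.662
endloop
endfacet
facet normal 0.775 -0.236 0.587
outer loop
vertex -0.341 -1.831 3.314
vertex 0.156 -1.821 2.662
vertex 0.036 -1.136 3.096
endloop
endfacet
facet normal 0.199 0.765 0.612
outer loop
vertex -0.75 -1.12 3.332
vertex 0.036 -1.136 3.096
vertex -0.505 -0.671 2.691
endloop
endfacet
facet normal -0.802 0.191 0.566
outer loop
vertex -1.115 -1.796 3.043
vertex -0.75 -1.12 3.332
vertex -1.216 -1.079 2.658
endloop
endfacet
facet normal -0.632 -0.774 -0.045
outer loop
vertex -0.555 -2.229 2.629
vertex -1.115 -1.796 3.043
vertex -1.096 -1.764 2.224
endloop
endfacet
facet normal 0.474 -0.796 -0.376
outer loop
vertex 0.156 -1.821 2.662
vertex -0.555 -2.229 2.629
vertex -0.31 -1.78 1.988
endloop
endfacet
facet normal 0.988 0.155 0.029
outer loop
vertex 0.036 -1.136 3.096
vertex 0.156 -1.821 2.662
vertex 0.055 -1.104 2.277
endloop
endfacet

endsolid


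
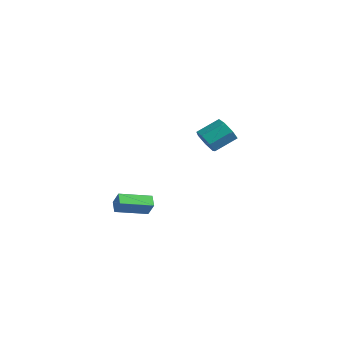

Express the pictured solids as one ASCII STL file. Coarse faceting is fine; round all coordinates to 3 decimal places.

solid 
facet normal -0.285 -0.824 -0.489
outer loop
vertex 1.067 3.072 2.973
vertex 0.286 3.054 3.459
vertex 0.453 3.472 2.657
endloop
endfacet
facet normal 0.572 0.263 -0.777
outer loop
vertex 1.067 3.072 2.973
vertex 0.453 3.472 2.657
vertex 1.536 4.423 3.776
endloop
endfacet
facet normal 0.572 0.262 -0.777
outer loop
vertex 1.536 4.423 3.776
vertex 0.453 3.472 2.657
vertex 0.922 4.824 3.459
endloop
endfacet
facet normal 0.286 0.824 0.489
outer loop
vertex 1.536 4.423 3.776
vertex 0.922 4.824 3.459
vertex 0.754 4.406 4.261
endloop
endfacet
facet normal -0.287 -0.824 -0.489
outer loop
vertex 0.453 3.472 2.657
vertex 0.286 3.054 3.459
vertex -0.287 3.559 2.944
endloop
endfacet
facet normal -0.243 0.556 -0.795
outer loop
vertex 0.453 3.472 2.657
vertex -0.287 3.559 2.944
vertex 0.922 4.824 3.459
endloop
endfacet
facet normal -0.244 0.556 -0.795
outer loop
vertex 0.922 4.824 3.459
vertex -0.287 3.559 2.944
vertex 0.182 4.91 3.746
endloop
endfacet
facet normal 0.286 0.824 0.489
outer loop
vertex 0.922 4.824 3.459
vertex 0.182 4.91 3.746
vertex 0.754 4.406 4.261
endloop
endfacet
facet normal -0.286 -0.824 -0.490
outer loop
vertex -0.287 3.559 2.944
vertex 0.286 3.054 3.459
vertex -0.596 3.265 3.619
endloop
endfacet
facet normal -0.877 0.431 -0.214
outer loop
vertex -0.287 3.559 2.944
vertex -0.596 3.265 3.619
vertex 0.182 4.91 3.746
endloop
endfacet
facet normal -0.877 0.431 -0.214
outer loop
vertex 0.182 4.91 3.746
vertex -0.596 3.265 3.619
vertex -0.127 4.616 4.421
endloop
endfacet
facet normal 0.285 0.824 0.490
outer loop
vertex 0.182 4.91 3.746
vertex -0.127 4.616 4.421
vertex 0.754 4.406 4.261
endloop
endfacet
facet normal -0.286 -0.824 -0.489
outer loop
vertex -0.596 3.265 3.619
vertex 0.286 3.054 3.459
vertex -0.241 2.813 4.173
endloop
endfacet
facet normal -0.849 -0.019 0.528
outer loop
vertex -0.596 3.265 3.619
vertex -0.241 2.813 4.173
vertex -0.127 4.616 4.421
endloop
endfacet
facet normal -0.849 -0.019 0.528
outer loop
vertex -0.127 4.616 4.421
vertex -0.241 2.813 4.173
vertex 0.228 4.164 4.976
endloop
endfacet
facet normal 0.285 0.824 0.489
outer loop
vertex -0.127 4.616 4.421
vertex 0.228 4.164 4.976
vertex 0.754 4.406 4.261
endloop
endfacet
facet normal -0.285 -0.824 -0.489
outer loop
vertex -0.241 2.813 4.173
vertex 0.286 3.054 3.459
vertex 0.51 2.543 4.19
endloop
endfacet
facet normal -0.183 -0.455 0.872
outer loop
vertex -0.241 2.813 4.173
vertex 0.51 2.543 4.19
vertex 0.228 4.164 4.976
endloop
endfacet
facet normal -0.182 -0.454 0.872
outer loop
vertex 0.228 4.164 4.976
vertex 0.51 2.543 4.19
vertex 0.979 3.894 4.992
endloop
endfacet
facet normal 0.286 0.824 0.489
outer loop
vertex 0.228 4.164 4.976
vertex 0.979 3.894 4.992
vertex 0.754 4.406 4.261
endloop
endfacet
facet normal -0.286 -0.824 -0.489
outer loop
vertex 0.51 2.543 4.19
vertex 0.286 3.054 3.459
vertex 1.092 2.658 3.656
endloop
endfacet
facet normal 0.622 -0.548 0.560
outer loop
vertex 0.51 2.543 4.19
vertex 1.092 2.658 3.656
vertex 0.979 3.894 4.992
endloop
endfacet
facet normal 0.622 -0.548 0.560
outer loop
vertex 0.979 3.894 4.992
vertex 1.092 2.658 3.656
vertex 1.561 4.009 4.458
endloop
endfacet
facet normal 0.286 0.824 0.489
outer loop
vertex 0.979 3.894 4.992
vertex 1.561 4.009 4.458
vertex 0.754 4.406 4.261
endloop
endfacet
facet normal -0.285 -0.824 -0.489
outer loop
vertex 1.092 2.658 3.656
vertex 0.286 3.054 3.459
vertex 1.067 3.072 2.973
endloop
endfacet
facet normal 0.958 -0.229 -0.174
outer loop
vertex 1.092 2.658 3.656
vertex 1.067 3.072 2.973
vertex 1.561 4.009 4.458
endloop
endfacet
facet normal 0.958 -0.229 -0.174
outer loop
vertex 1.561 4.009 4.458
vertex 1.067 3.072 2.973
vertex 1.536 4.423 3.776
endloop
endfacet
facet normal 0.286 0.824 0.490
outer loop
vertex 1.561 4.009 4.458
vertex 1.536 4.423 3.776
vertex 0.754 4.406 4.261
endloop
endfacet
facet normal -0.527 0.051 -0.848
outer loop
vertex 0.49 -4.197 1.035
vertex 1.362 -2.463 0.597
vertex 1.094 -4.602 0.635
endloop
endfacet
facet normal -0.439 -0.871 0.220
outer loop
vertex 1.658 -4.657 1.543
vertex 0.49 -4.197 1.035
vertex 1.094 -4.602 0.635
endloop
endfacet
facet normal -0.526 0.051 -0.849
outer loop
vertex 1.094 -4.602 0.635
vertex 1.362 -2.463 0.597
vertex 1.967 -2.868 0.198
endloop
endfacet
facet normal 0.728 -0.488 -0.482
outer loop
vertex 1.967 -2.868 0.198
vertex 1.658 -4.657 1.543
vertex 1.094 -4.602 0.635
endloop
endfacet
facet normal -0.728 0.488 0.482
outer loop
vertex 0.49 -4.197 1.035
vertex 1.926 -2.518 1.505
vertex 1.362 -2.463 0.597
endloop
endfacet
facet normal -0.439 -0.871 0.219
outer loop
vertex 1.053 -4.252 1.942
vertex 0.49 -4.197 1.035
vertex 1.658 -4.657 1.543
endloop
endfacet
facet normal -0.728 0.488 0.482
outer loop
vertex 1.053 -4.252 1.942
vertex 1.926 -2.518 1.505
vertex 0.49 -4.197 1.035
endloop
endfacet
facet normal 0.439 0.871 -0.220
outer loop
vertex 1.362 -2.463 0.597
vertex 1.926 -2.518 1.505
vertex 1.967 -2.868 0.198
endloop
endfacet
facet normal 0.728 -0.488 -0.482
outer loop
vertex 2.53 -2.923 1.105
vertex 1.658 -4.657 1.543
vertex 1.967 -2.868 0.198
endloop
endfacet
facet normal 0.439 0.871 -0.220
outer loop
vertex 1.967 -2.868 0.198
vertex 1.926 -2.518 1.505
vertex 2.53 -2.923 1.105
endloop
endfacet
facet normal 0.526 -0.050 0.849
outer loop
vertex 2.53 -2.923 1.105
vertex 1.053 -4.252 1.942
vertex 1.658 -4.657 1.543
endloop
endfacet
facet normal 0.527 -0.052 0.848
outer loop
vertex 1.926 -2.518 1.505
vertex 1.053 -4.252 1.942
vertex 2.53 -2.923 1.105
endloop
endfacet

endsolid


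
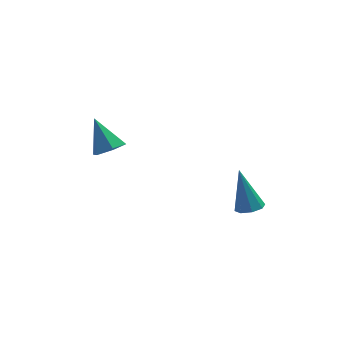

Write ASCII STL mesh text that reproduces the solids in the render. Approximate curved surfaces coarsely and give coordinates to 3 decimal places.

solid 
facet normal 0.095 -0.438 -0.894
outer loop
vertex 2.301 -2.562 -3.779
vertex 1.951 -2.118 -4.034
vertex 2.558 -2.194 -3.932
endloop
endfacet
facet normal 0.773 -0.309 0.555
outer loop
vertex 2.301 -2.562 -3.779
vertex 2.558 -2.194 -3.932
vertex 1.769 -1.282 -2.326
endloop
endfacet
facet normal 0.095 -0.438 -0.894
outer loop
vertex 2.558 -2.194 -3.932
vertex 1.951 -2.118 -4.034
vertex 2.459 -1.781 -4.145
endloop
endfacet
facet normal 0.905 0.345 0.249
outer loop
vertex 2.558 -2.194 -3.932
vertex 2.459 -1.781 -4.145
vertex 1.769 -1.282 -2.326
endloop
endfacet
facet normal 0.094 -0.437 -0.894
outer loop
vertex 2.459 -1.781 -4.145
vertex 1.951 -2.118 -4.034
vertex 2.062 -1.566 -4.292
endloop
endfacet
facet normal 0.491 0.870 -0.053
outer loop
vertex 2.459 -1.781 -4.145
vertex 2.062 -1.566 -4.292
vertex 1.769 -1.282 -2.326
endloop
endfacet
facet normal 0.094 -0.437 -0.894
outer loop
vertex 2.062 -1.566 -4.292
vertex 1.951 -2.118 -4.034
vertex 1.6 -1.674 -4.288
endloop
endfacet
facet normal -0.226 0.959 -0.172
outer loop
vertex 2.062 -1.566 -4.292
vertex 1.6 -1.674 -4.288
vertex 1.769 -1.282 -2.326
endloop
endfacet
facet normal 0.095 -0.437 -0.895
outer loop
vertex 1.6 -1.674 -4.288
vertex 1.951 -2.118 -4.034
vertex 1.344 -2.043 -4.135
endloop
endfacet
facet normal -0.829 0.558 -0.040
outer loop
vertex 1.6 -1.674 -4.288
vertex 1.344 -2.043 -4.135
vertex 1.769 -1.282 -2.326
endloop
endfacet
facet normal 0.095 -0.438 -0.894
outer loop
vertex 1.344 -2.043 -4.135
vertex 1.951 -2.118 -4.034
vertex 1.442 -2.455 -3.923
endloop
endfacet
facet normal -0.960 -0.092 0.264
outer loop
vertex 1.344 -2.043 -4.135
vertex 1.442 -2.455 -3.923
vertex 1.769 -1.282 -2.326
endloop
endfacet
facet normal 0.096 -0.439 -0.894
outer loop
vertex 1.442 -2.455 -3.923
vertex 1.951 -2.118 -4.034
vertex 1.839 -2.67 -3.775
endloop
endfacet
facet normal -0.546 -0.618 0.566
outer loop
vertex 1.442 -2.455 -3.923
vertex 1.839 -2.67 -3.775
vertex 1.769 -1.282 -2.326
endloop
endfacet
facet normal 0.095 -0.439 -0.894
outer loop
vertex 1.839 -2.67 -3.775
vertex 1.951 -2.118 -4.034
vertex 2.301 -2.562 -3.779
endloop
endfacet
facet normal 0.171 -0.707 0.686
outer loop
vertex 1.839 -2.67 -3.775
vertex 2.301 -2.562 -3.779
vertex 1.769 -1.282 -2.326
endloop
endfacet
facet normal 0.206 -0.626 -0.752
outer loop
vertex -1.638 2.805 -3.252
vertex -2.281 3.013 -3.601
vertex -1.635 3.39 -3.738
endloop
endfacet
facet normal 0.833 0.351 0.427
outer loop
vertex -1.638 2.805 -3.252
vertex -1.635 3.39 -3.738
vertex -2.619 4.047 -2.359
endloop
endfacet
facet normal 0.205 -0.625 -0.753
outer loop
vertex -1.635 3.39 -3.738
vertex -2.281 3.013 -3.601
vertex -2.278 3.598 -4.086
endloop
endfacet
facet normal 0.382 0.910 -0.161
outer loop
vertex -1.635 3.39 -3.738
vertex -2.278 3.598 -4.086
vertex -2.619 4.047 -2.359
endloop
endfacet
facet normal 0.205 -0.625 -0.753
outer loop
vertex -2.278 3.598 -4.086
vertex -2.281 3.013 -3.601
vertex -2.924 3.221 -3.949
endloop
endfacet
facet normal -0.527 0.791 -0.310
outer loop
vertex -2.278 3.598 -4.086
vertex -2.924 3.221 -3.949
vertex -2.619 4.047 -2.359
endloop
endfacet
facet normal 0.204 -0.627 -0.752
outer loop
vertex -2.924 3.221 -3.949
vertex -2.281 3.013 -3.601
vertex -2.927 2.637 -3.463
endloop
endfacet
facet normal -0.985 0.113 0.130
outer loop
vertex -2.924 3.221 -3.949
vertex -2.927 2.637 -3.463
vertex -2.619 4.047 -2.359
endloop
endfacet
facet normal 0.204 -0.627 -0.752
outer loop
vertex -2.927 2.637 -3.463
vertex -2.281 3.013 -3.601
vertex -2.284 2.429 -3.115
endloop
endfacet
facet normal -0.533 -0.446 0.719
outer loop
vertex -2.927 2.637 -3.463
vertex -2.284 2.429 -3.115
vertex -2.619 4.047 -2.359
endloop
endfacet
facet normal 0.205 -0.627 -0.752
outer loop
vertex -2.284 2.429 -3.115
vertex -2.281 3.013 -3.601
vertex -1.638 2.805 -3.252
endloop
endfacet
facet normal 0.375 -0.328 0.867
outer loop
vertex -2.284 2.429 -3.115
vertex -1.638 2.805 -3.252
vertex -2.619 4.047 -2.359
endloop
endfacet

endsolid


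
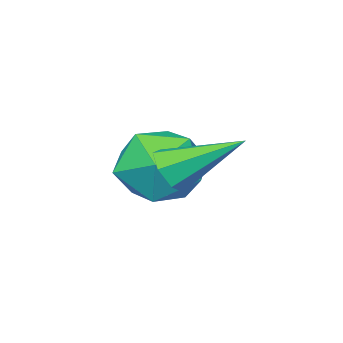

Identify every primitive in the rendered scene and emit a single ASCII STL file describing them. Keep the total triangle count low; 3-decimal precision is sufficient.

solid 
facet normal 0.546 -0.662 -0.513
outer loop
vertex 0.528 2.495 -1.808
vertex 0.201 2.675 -2.388
vertex 0.777 2.942 -2.119
endloop
endfacet
facet normal 0.530 0.265 0.806
outer loop
vertex 0.528 2.495 -1.808
vertex 0.777 2.942 -2.119
vertex -0.881 3.985 -1.372
endloop
endfacet
facet normal 0.546 -0.662 -0.512
outer loop
vertex 0.777 2.942 -2.119
vertex 0.201 2.675 -2.388
vertex 0.592 3.187 -2.633
endloop
endfacet
facet normal 0.579 0.797 0.172
outer loop
vertex 0.777 2.942 -2.119
vertex 0.592 3.187 -2.633
vertex -0.881 3.985 -1.372
endloop
endfacet
facet normal 0.546 -0.662 -0.513
outer loop
vertex 0.592 3.187 -2.633
vertex 0.201 2.675 -2.388
vertex 0.113 3.047 -2.962
endloop
endfacet
facet normal 0.069 0.878 -0.474
outer loop
vertex 0.592 3.187 -2.633
vertex 0.113 3.047 -2.962
vertex -0.881 3.985 -1.372
endloop
endfacet
facet normal 0.546 -0.662 -0.513
outer loop
vertex 0.113 3.047 -2.962
vertex 0.201 2.675 -2.388
vertex -0.301 2.626 -2.859
endloop
endfacet
facet normal -0.616 0.447 -0.649
outer loop
vertex 0.113 3.047 -2.962
vertex -0.301 2.626 -2.859
vertex -0.881 3.985 -1.372
endloop
endfacet
facet normal 0.547 -0.661 -0.514
outer loop
vertex -0.301 2.626 -2.859
vertex 0.201 2.675 -2.388
vertex -0.336 2.242 -2.402
endloop
endfacet
facet normal -0.961 -0.172 -0.218
outer loop
vertex -0.301 2.626 -2.859
vertex -0.336 2.242 -2.402
vertex -0.881 3.985 -1.372
endloop
endfacet
facet normal 0.546 -0.661 -0.514
outer loop
vertex -0.336 2.242 -2.402
vertex 0.201 2.675 -2.388
vertex 0.033 2.183 -1.934
endloop
endfacet
facet normal -0.705 -0.511 0.492
outer loop
vertex -0.336 2.242 -2.402
vertex 0.033 2.183 -1.934
vertex -0.881 3.985 -1.372
endloop
endfacet
facet normal 0.547 -0.661 -0.514
outer loop
vertex 0.033 2.183 -1.934
vertex 0.201 2.675 -2.388
vertex 0.528 2.495 -1.808
endloop
endfacet
facet normal -0.042 -0.317 0.948
outer loop
vertex 0.033 2.183 -1.934
vertex 0.528 2.495 -1.808
vertex -0.881 3.985 -1.372
endloop
endfacet
facet normal -0.938 -0.328 0.111
outer loop
vertex -1.862 1.707 -2.879
vertex -1.532 0.595 -3.375
vertex -1.449 0.78 -2.129
endloop
endfacet
facet normal -0.775 0.151 0.614
outer loop
vertex -1.862 1.707 -2.879
vertex -1.449 0.78 -2.129
vertex -1.065 1.966 -1.936
endloop
endfacet
facet normal -0.586 0.757 0.288
outer loop
vertex -1.862 1.707 -2.879
vertex -1.065 1.966 -1.936
vertex -0.91 2.514 -3.062
endloop
endfacet
facet normal -0.633 0.652 -0.417
outer loop
vertex -1.862 1.707 -2.879
vertex -0.91 2.514 -3.062
vertex -1.198 1.666 -3.951
endloop
endfacet
facet normal -0.850 -0.018 -0.526
outer loop
vertex -1.862 1.707 -2.879
vertex -1.198 1.666 -3.951
vertex -1.532 0.595 -3.375
endloop
endfacet
facet normal -0.208 -0.091 0.974
outer loop
vertex -1.065 1.966 -1.936
vertex -1.449 0.78 -2.129
vertex -0.242 1.014 -1.849
endloop
endfacet
facet normal -0.473 -0.866 0.160
outer loop
vertex -1.449 0.78 -2.129
vertex -1.532 0.595 -3.375
vertex -0.53 0.166 -2.738
endloop
endfacet
facet normal -0.330 -0.365 -0.870
outer loop
vertex -1.532 0.595 -3.375
vertex -1.198 1.666 -3.951
vertex -0.375 0.714 -3.864
endloop
endfacet
facet normal 0.021 0.720 -0.694
outer loop
vertex -1.198 1.666 -3.951
vertex -0.91 2.514 -3.062
vertex 0.009 1.9 -3.671
endloop
endfacet
facet normal 0.097 0.890 0.446
outer loop
vertex -0.91 2.514 -3.062
vertex -1.065 1.966 -1.936
vertex 0.092 2.085 -2.425
endloop
endfacet
facet normal 0.633 -0.652 0.417
outer loop
vertex 0.422 0.973 -2.921
vertex -0.242 1.014 -1.849
vertex -0.53 0.166 -2.738
endloop
endfacet
facet normal 0.586 -0.757 -0.288
outer loop
vertex 0.422 0.973 -2.921
vertex -0.53 0.166 -2.738
vertex -0.375 0.714 -3.864
endloop
endfacet
facet normal 0.775 -0.151 -0.614
outer loop
vertex 0.422 0.973 -2.921
vertex -0.375 0.714 -3.864
vertex 0.009 1.9 -3.671
endloop
endfacet
facet normal 0.938 0.328 -0.111
outer loop
vertex 0.422 0.973 -2.921
vertex 0.009 1.9 -3.671
vertex 0.092 2.085 -2.425
endloop
endfacet
facet normal 0.850 0.018 0.526
outer loop
vertex 0.422 0.973 -2.921
vertex 0.092 2.085 -2.425
vertex -0.242 1.014 -1.849
endloop
endfacet
facet normal -0.021 -0.720 0.694
outer loop
vertex -0.53 0.166 -2.738
vertex -0.242 1.014 -1.849
vertex -1.449 0.78 -2.129
endloop
endfacet
facet normal -0.097 -0.890 -0.446
outer loop
vertex -0.375 0.714 -3.864
vertex -0.53 0.166 -2.738
vertex -1.532 0.595 -3.375
endloop
endfacet
facet normal 0.208 0.091 -0.974
outer loop
vertex 0.009 1.9 -3.671
vertex -0.375 0.714 -3.864
vertex -1.198 1.666 -3.951
endloop
endfacet
facet normal 0.473 0.866 -0.160
outer loop
vertex 0.092 2.085 -2.425
vertex 0.009 1.9 -3.671
vertex -0.91 2.514 -3.062
endloop
endfacet
facet normal 0.330 0.365 0.870
outer loop
vertex -0.242 1.014 -1.849
vertex 0.092 2.085 -2.425
vertex -1.065 1.966 -1.936
endloop
endfacet

endsolid


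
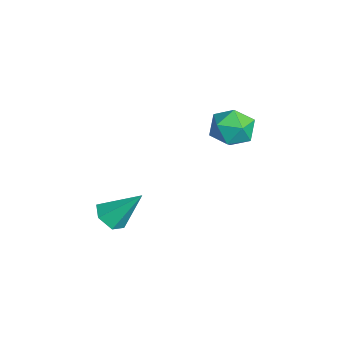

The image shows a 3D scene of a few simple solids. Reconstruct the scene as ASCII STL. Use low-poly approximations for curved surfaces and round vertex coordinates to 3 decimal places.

solid 
facet normal -0.405 0.585 0.703
outer loop
vertex -1.972 3.953 1.058
vertex -1.213 3.672 1.729
vertex -1.081 4.51 1.108
endloop
endfacet
facet normal -0.531 0.846 0.050
outer loop
vertex -1.972 3.953 1.058
vertex -1.081 4.51 1.108
vertex -1.514 4.293 0.174
endloop
endfacet
facet normal -0.880 0.348 -0.322
outer loop
vertex -1.972 3.953 1.058
vertex -1.514 4.293 0.174
vertex -1.914 3.322 0.219
endloop
endfacet
facet normal -0.970 -0.222 0.100
outer loop
vertex -1.972 3.953 1.058
vertex -1.914 3.322 0.219
vertex -1.727 2.938 1.18
endloop
endfacet
facet normal -0.676 -0.075 0.733
outer loop
vertex -1.972 3.953 1.058
vertex -1.727 2.938 1.18
vertex -1.213 3.672 1.729
endloop
endfacet
facet normal 0.098 0.958 -0.268
outer loop
vertex -1.514 4.293 0.174
vertex -1.081 4.51 1.108
vertex -0.473 4.222 0.3
endloop
endfacet
facet normal 0.302 0.536 0.788
outer loop
vertex -1.081 4.51 1.108
vertex -1.213 3.672 1.729
vertex -0.286 3.838 1.261
endloop
endfacet
facet normal -0.137 -0.530 0.837
outer loop
vertex -1.213 3.672 1.729
vertex -1.727 2.938 1.18
vertex -0.686 2.867 1.306
endloop
endfacet
facet normal -0.613 -0.768 -0.188
outer loop
vertex -1.727 2.938 1.18
vertex -1.914 3.322 0.219
vertex -1.119 2.65 0.372
endloop
endfacet
facet normal -0.467 0.152 -0.871
outer loop
vertex -1.914 3.322 0.219
vertex -1.514 4.293 0.174
vertex -0.987 3.488 -0.249
endloop
endfacet
facet normal 0.970 0.222 -0.100
outer loop
vertex -0.228 3.207 0.422
vertex -0.473 4.222 0.3
vertex -0.286 3.838 1.261
endloop
endfacet
facet normal 0.880 -0.348 0.322
outer loop
vertex -0.228 3.207 0.422
vertex -0.286 3.838 1.261
vertex -0.686 2.867 1.306
endloop
endfacet
facet normal 0.531 -0.846 -0.050
outer loop
vertex -0.228 3.207 0.422
vertex -0.686 2.867 1.306
vertex -1.119 2.65 0.372
endloop
endfacet
facet normal 0.405 -0.585 -0.703
outer loop
vertex -0.228 3.207 0.422
vertex -1.119 2.65 0.372
vertex -0.987 3.488 -0.249
endloop
endfacet
facet normal 0.676 0.075 -0.733
outer loop
vertex -0.228 3.207 0.422
vertex -0.987 3.488 -0.249
vertex -0.473 4.222 0.3
endloop
endfacet
facet normal 0.613 0.768 0.188
outer loop
vertex -0.286 3.838 1.261
vertex -0.473 4.222 0.3
vertex -1.081 4.51 1.108
endloop
endfacet
facet normal 0.467 -0.152 0.871
outer loop
vertex -0.686 2.867 1.306
vertex -0.286 3.838 1.261
vertex -1.213 3.672 1.729
endloop
endfacet
facet normal -0.098 -0.958 0.268
outer loop
vertex -1.119 2.65 0.372
vertex -0.686 2.867 1.306
vertex -1.727 2.938 1.18
endloop
endfacet
facet normal -0.302 -0.536 -0.788
outer loop
vertex -0.987 3.488 -0.249
vertex -1.119 2.65 0.372
vertex -1.914 3.322 0.219
endloop
endfacet
facet normal 0.137 0.530 -0.837
outer loop
vertex -0.473 4.222 0.3
vertex -0.987 3.488 -0.249
vertex -1.514 4.293 0.174
endloop
endfacet
facet normal -0.178 -0.653 -0.736
outer loop
vertex 0.928 -1.179 -3.25
vertex 0.6 -1.684 -2.723
vertex 0.144 -1.141 -3.094
endloop
endfacet
facet normal -0.026 0.933 -0.359
outer loop
vertex 0.928 -1.179 -3.25
vertex 0.144 -1.141 -3.094
vertex 0.94 -0.436 -1.317
endloop
endfacet
facet normal -0.178 -0.653 -0.736
outer loop
vertex 0.144 -1.141 -3.094
vertex 0.6 -1.684 -2.723
vertex -0.183 -1.646 -2.567
endloop
endfacet
facet normal -0.781 0.616 0.106
outer loop
vertex 0.144 -1.141 -3.094
vertex -0.183 -1.646 -2.567
vertex 0.94 -0.436 -1.317
endloop
endfacet
facet normal -0.178 -0.654 -0.736
outer loop
vertex -0.183 -1.646 -2.567
vertex 0.6 -1.684 -2.723
vertex 0.273 -2.188 -2.196
endloop
endfacet
facet normal -0.693 -0.094 0.714
outer loop
vertex -0.183 -1.646 -2.567
vertex 0.273 -2.188 -2.196
vertex 0.94 -0.436 -1.317
endloop
endfacet
facet normal -0.178 -0.654 -0.736
outer loop
vertex 0.273 -2.188 -2.196
vertex 0.6 -1.684 -2.723
vertex 1.056 -2.226 -2.352
endloop
endfacet
facet normal 0.148 -0.488 0.860
outer loop
vertex 0.273 -2.188 -2.196
vertex 1.056 -2.226 -2.352
vertex 0.94 -0.436 -1.317
endloop
endfacet
facet normal -0.177 -0.653 -0.736
outer loop
vertex 1.056 -2.226 -2.352
vertex 0.6 -1.684 -2.723
vertex 1.384 -1.721 -2.879
endloop
endfacet
facet normal 0.902 -0.171 0.397
outer loop
vertex 1.056 -2.226 -2.352
vertex 1.384 -1.721 -2.879
vertex 0.94 -0.436 -1.317
endloop
endfacet
facet normal -0.177 -0.653 -0.736
outer loop
vertex 1.384 -1.721 -2.879
vertex 0.6 -1.684 -2.723
vertex 0.928 -1.179 -3.25
endloop
endfacet
facet normal 0.815 0.540 -0.213
outer loop
vertex 1.384 -1.721 -2.879
vertex 0.928 -1.179 -3.25
vertex 0.94 -0.436 -1.317
endloop
endfacet

endsolid


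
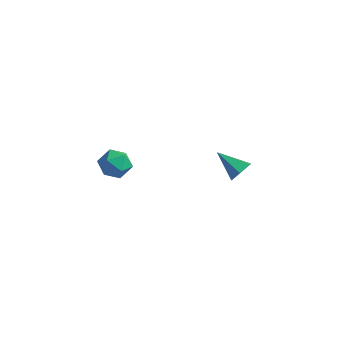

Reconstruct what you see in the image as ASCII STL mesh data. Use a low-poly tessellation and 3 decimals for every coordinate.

solid 
facet normal 0.860 -0.030 -0.510
outer loop
vertex 1.438 4.066 -1.785
vertex 1.044 3.914 -2.441
vertex 1.191 4.652 -2.236
endloop
endfacet
facet normal 0.060 0.625 0.779
outer loop
vertex 1.438 4.066 -1.785
vertex 1.191 4.652 -2.236
vertex -0.444 3.966 -1.559
endloop
endfacet
facet normal 0.860 -0.030 -0.510
outer loop
vertex 1.191 4.652 -2.236
vertex 1.044 3.914 -2.441
vertex 0.797 4.501 -2.892
endloop
endfacet
facet normal -0.381 0.924 0.016
outer loop
vertex 1.191 4.652 -2.236
vertex 0.797 4.501 -2.892
vertex -0.444 3.966 -1.559
endloop
endfacet
facet normal 0.860 -0.030 -0.510
outer loop
vertex 0.797 4.501 -2.892
vertex 1.044 3.914 -2.441
vertex 0.65 3.762 -3.097
endloop
endfacet
facet normal -0.755 0.310 -0.578
outer loop
vertex 0.797 4.501 -2.892
vertex 0.65 3.762 -3.097
vertex -0.444 3.966 -1.559
endloop
endfacet
facet normal 0.860 -0.030 -0.509
outer loop
vertex 0.65 3.762 -3.097
vertex 1.044 3.914 -2.441
vertex 0.897 3.176 -2.645
endloop
endfacet
facet normal -0.685 -0.603 -0.408
outer loop
vertex 0.65 3.762 -3.097
vertex 0.897 3.176 -2.645
vertex -0.444 3.966 -1.559
endloop
endfacet
facet normal 0.860 -0.030 -0.509
outer loop
vertex 0.897 3.176 -2.645
vertex 1.044 3.914 -2.441
vertex 1.291 3.328 -1.989
endloop
endfacet
facet normal -0.244 -0.902 0.355
outer loop
vertex 0.897 3.176 -2.645
vertex 1.291 3.328 -1.989
vertex -0.444 3.966 -1.559
endloop
endfacet
facet normal 0.860 -0.030 -0.509
outer loop
vertex 1.291 3.328 -1.989
vertex 1.044 3.914 -2.441
vertex 1.438 4.066 -1.785
endloop
endfacet
facet normal 0.129 -0.288 0.949
outer loop
vertex 1.291 3.328 -1.989
vertex 1.438 4.066 -1.785
vertex -0.444 3.966 -1.559
endloop
endfacet
facet normal 0.045 0.598 0.800
outer loop
vertex -2.064 -2.027 1.969
vertex -2.591 -2.621 2.443
vertex -1.67 -2.708 2.456
endloop
endfacet
facet normal 0.636 0.657 0.404
outer loop
vertex -2.064 -2.027 1.969
vertex -1.67 -2.708 2.456
vertex -1.351 -2.498 1.613
endloop
endfacet
facet normal 0.443 0.861 -0.251
outer loop
vertex -2.064 -2.027 1.969
vertex -1.351 -2.498 1.613
vertex -2.075 -2.281 1.08
endloop
endfacet
facet normal -0.267 0.928 -0.262
outer loop
vertex -2.064 -2.027 1.969
vertex -2.075 -2.281 1.08
vertex -2.842 -2.357 1.593
endloop
endfacet
facet normal -0.513 0.765 0.389
outer loop
vertex -2.064 -2.027 1.969
vertex -2.842 -2.357 1.593
vertex -2.591 -2.621 2.443
endloop
endfacet
facet normal 0.934 0.010 0.356
outer loop
vertex -1.351 -2.498 1.613
vertex -1.67 -2.708 2.456
vertex -1.438 -3.383 1.867
endloop
endfacet
facet normal -0.022 -0.085 0.996
outer loop
vertex -1.67 -2.708 2.456
vertex -2.591 -2.621 2.443
vertex -2.205 -3.459 2.38
endloop
endfacet
facet normal -0.925 0.186 0.331
outer loop
vertex -2.591 -2.621 2.443
vertex -2.842 -2.357 1.593
vertex -2.929 -3.242 1.847
endloop
endfacet
facet normal -0.527 0.449 -0.722
outer loop
vertex -2.842 -2.357 1.593
vertex -2.075 -2.281 1.08
vertex -2.61 -3.032 1.004
endloop
endfacet
facet normal 0.622 0.339 -0.706
outer loop
vertex -2.075 -2.281 1.08
vertex -1.351 -2.498 1.613
vertex -1.689 -3.119 1.017
endloop
endfacet
facet normal 0.267 -0.928 0.262
outer loop
vertex -2.216 -3.713 1.491
vertex -1.438 -3.383 1.867
vertex -2.205 -3.459 2.38
endloop
endfacet
facet normal -0.443 -0.861 0.251
outer loop
vertex -2.216 -3.713 1.491
vertex -2.205 -3.459 2.38
vertex -2.929 -3.242 1.847
endloop
endfacet
facet normal -0.636 -0.657 -0.404
outer loop
vertex -2.216 -3.713 1.491
vertex -2.929 -3.242 1.847
vertex -2.61 -3.032 1.004
endloop
endfacet
facet normal -0.045 -0.598 -0.800
outer loop
vertex -2.216 -3.713 1.491
vertex -2.61 -3.032 1.004
vertex -1.689 -3.119 1.017
endloop
endfacet
facet normal 0.513 -0.765 -0.389
outer loop
vertex -2.216 -3.713 1.491
vertex -1.689 -3.119 1.017
vertex -1.438 -3.383 1.867
endloop
endfacet
facet normal 0.527 -0.449 0.722
outer loop
vertex -2.205 -3.459 2.38
vertex -1.438 -3.383 1.867
vertex -1.67 -2.708 2.456
endloop
endfacet
facet normal -0.622 -0.339 0.706
outer loop
vertex -2.929 -3.242 1.847
vertex -2.205 -3.459 2.38
vertex -2.591 -2.621 2.443
endloop
endfacet
facet normal -0.934 -0.010 -0.356
outer loop
vertex -2.61 -3.032 1.004
vertex -2.929 -3.242 1.847
vertex -2.842 -2.357 1.593
endloop
endfacet
facet normal 0.022 0.085 -0.996
outer loop
vertex -1.689 -3.119 1.017
vertex -2.61 -3.032 1.004
vertex -2.075 -2.281 1.08
endloop
endfacet
facet normal 0.925 -0.186 -0.331
outer loop
vertex -1.438 -3.383 1.867
vertex -1.689 -3.119 1.017
vertex -1.351 -2.498 1.613
endloop
endfacet

endsolid


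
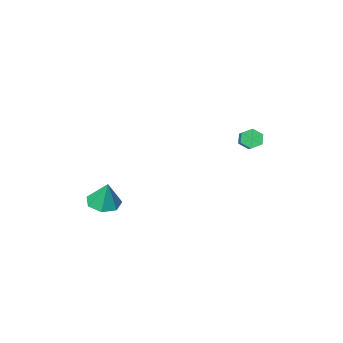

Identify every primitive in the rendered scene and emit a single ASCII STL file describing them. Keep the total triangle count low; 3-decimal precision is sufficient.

solid 
facet normal -0.392 -0.803 -0.449
outer loop
vertex -2.753 1.747 3.827
vertex -3.111 2.096 3.515
vertex -2.579 1.955 3.303
endloop
endfacet
facet normal 0.871 -0.480 0.099
outer loop
vertex -2.753 1.747 3.827
vertex -2.579 1.955 3.303
vertex -2.291 2.694 4.358
endloop
endfacet
facet normal 0.871 -0.482 0.100
outer loop
vertex -2.291 2.694 4.358
vertex -2.579 1.955 3.303
vertex -2.116 2.902 3.834
endloop
endfacet
facet normal 0.392 0.803 0.450
outer loop
vertex -2.291 2.694 4.358
vertex -2.116 2.902 3.834
vertex -2.649 3.044 4.045
endloop
endfacet
facet normal -0.392 -0.802 -0.450
outer loop
vertex -2.579 1.955 3.303
vertex -3.111 2.096 3.515
vertex -2.937 2.305 2.991
endloop
endfacet
facet normal 0.691 0.066 -0.720
outer loop
vertex -2.579 1.955 3.303
vertex -2.937 2.305 2.991
vertex -2.116 2.902 3.834
endloop
endfacet
facet normal 0.691 0.066 -0.720
outer loop
vertex -2.116 2.902 3.834
vertex -2.937 2.305 2.991
vertex -2.474 3.252 3.522
endloop
endfacet
facet normal 0.392 0.802 0.450
outer loop
vertex -2.116 2.902 3.834
vertex -2.474 3.252 3.522
vertex -2.649 3.044 4.045
endloop
endfacet
facet normal -0.391 -0.803 -0.450
outer loop
vertex -2.937 2.305 2.991
vertex -3.111 2.096 3.515
vertex -3.469 2.446 3.202
endloop
endfacet
facet normal -0.180 0.546 -0.818
outer loop
vertex -2.937 2.305 2.991
vertex -3.469 2.446 3.202
vertex -2.474 3.252 3.522
endloop
endfacet
facet normal -0.179 0.546 -0.818
outer loop
vertex -2.474 3.252 3.522
vertex -3.469 2.446 3.202
vertex -3.007 3.393 3.733
endloop
endfacet
facet normal 0.391 0.803 0.450
outer loop
vertex -2.474 3.252 3.522
vertex -3.007 3.393 3.733
vertex -2.649 3.044 4.045
endloop
endfacet
facet normal -0.392 -0.803 -0.450
outer loop
vertex -3.469 2.446 3.202
vertex -3.111 2.096 3.515
vertex -3.644 2.238 3.726
endloop
endfacet
facet normal -0.871 0.481 -0.100
outer loop
vertex -3.469 2.446 3.202
vertex -3.644 2.238 3.726
vertex -3.007 3.393 3.733
endloop
endfacet
facet normal -0.871 0.481 -0.098
outer loop
vertex -3.007 3.393 3.733
vertex -3.644 2.238 3.726
vertex -3.181 3.185 4.257
endloop
endfacet
facet normal 0.392 0.803 0.449
outer loop
vertex -3.007 3.393 3.733
vertex -3.181 3.185 4.257
vertex -2.649 3.044 4.045
endloop
endfacet
facet normal -0.392 -0.802 -0.450
outer loop
vertex -3.644 2.238 3.726
vertex -3.111 2.096 3.515
vertex -3.286 1.888 4.038
endloop
endfacet
facet normal -0.691 -0.066 0.720
outer loop
vertex -3.644 2.238 3.726
vertex -3.286 1.888 4.038
vertex -3.181 3.185 4.257
endloop
endfacet
facet normal -0.691 -0.066 0.720
outer loop
vertex -3.181 3.185 4.257
vertex -3.286 1.888 4.038
vertex -2.823 2.835 4.569
endloop
endfacet
facet normal 0.392 0.802 0.450
outer loop
vertex -3.181 3.185 4.257
vertex -2.823 2.835 4.569
vertex -2.649 3.044 4.045
endloop
endfacet
facet normal -0.391 -0.803 -0.450
outer loop
vertex -3.286 1.888 4.038
vertex -3.111 2.096 3.515
vertex -2.753 1.747 3.827
endloop
endfacet
facet normal 0.179 -0.546 0.818
outer loop
vertex -3.286 1.888 4.038
vertex -2.753 1.747 3.827
vertex -2.823 2.835 4.569
endloop
endfacet
facet normal 0.180 -0.546 0.818
outer loop
vertex -2.823 2.835 4.569
vertex -2.753 1.747 3.827
vertex -2.291 2.694 4.358
endloop
endfacet
facet normal 0.391 0.803 0.450
outer loop
vertex -2.823 2.835 4.569
vertex -2.291 2.694 4.358
vertex -2.649 3.044 4.045
endloop
endfacet
facet normal -0.030 -0.349 -0.937
outer loop
vertex 3.93 0.252 -0.44
vertex 3.437 -0.425 -0.172
vertex 3.175 0.365 -0.458
endloop
endfacet
facet normal 0.144 0.982 0.123
outer loop
vertex 3.93 0.252 -0.44
vertex 3.175 0.365 -0.458
vertex 3.483 0.105 1.252
endloop
endfacet
facet normal -0.030 -0.349 -0.937
outer loop
vertex 3.175 0.365 -0.458
vertex 3.437 -0.425 -0.172
vertex 2.617 -0.118 -0.26
endloop
endfacet
facet normal -0.591 0.775 0.224
outer loop
vertex 3.175 0.365 -0.458
vertex 2.617 -0.118 -0.26
vertex 3.483 0.105 1.252
endloop
endfacet
facet normal -0.030 -0.349 -0.937
outer loop
vertex 2.617 -0.118 -0.26
vertex 3.437 -0.425 -0.172
vertex 2.677 -0.832 0.004
endloop
endfacet
facet normal -0.870 0.105 0.482
outer loop
vertex 2.617 -0.118 -0.26
vertex 2.677 -0.832 0.004
vertex 3.483 0.105 1.252
endloop
endfacet
facet normal -0.030 -0.349 -0.937
outer loop
vertex 2.677 -0.832 0.004
vertex 3.437 -0.425 -0.172
vertex 3.309 -1.24 0.136
endloop
endfacet
facet normal -0.483 -0.521 0.703
outer loop
vertex 2.677 -0.832 0.004
vertex 3.309 -1.24 0.136
vertex 3.483 0.105 1.252
endloop
endfacet
facet normal -0.030 -0.349 -0.937
outer loop
vertex 3.309 -1.24 0.136
vertex 3.437 -0.425 -0.172
vertex 4.038 -1.034 0.036
endloop
endfacet
facet normal 0.278 -0.634 0.721
outer loop
vertex 3.309 -1.24 0.136
vertex 4.038 -1.034 0.036
vertex 3.483 0.105 1.252
endloop
endfacet
facet normal -0.030 -0.350 -0.936
outer loop
vertex 4.038 -1.034 0.036
vertex 3.437 -0.425 -0.172
vertex 4.314 -0.37 -0.221
endloop
endfacet
facet normal 0.840 -0.147 0.522
outer loop
vertex 4.038 -1.034 0.036
vertex 4.314 -0.37 -0.221
vertex 3.483 0.105 1.252
endloop
endfacet
facet normal -0.030 -0.349 -0.937
outer loop
vertex 4.314 -0.37 -0.221
vertex 3.437 -0.425 -0.172
vertex 3.93 0.252 -0.44
endloop
endfacet
facet normal 0.780 0.571 0.256
outer loop
vertex 4.314 -0.37 -0.221
vertex 3.93 0.252 -0.44
vertex 3.483 0.105 1.252
endloop
endfacet

endsolid


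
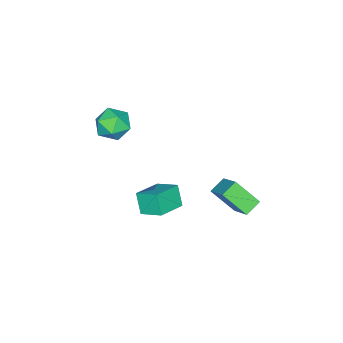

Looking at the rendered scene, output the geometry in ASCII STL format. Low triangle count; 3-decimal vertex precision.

solid 
facet normal -0.876 0.212 0.432
outer loop
vertex -4.71 2.638 -3.247
vertex -3.742 4.048 -1.978
vertex -5.041 4.125 -4.648
endloop
endfacet
facet normal -0.454 -0.662 -0.596
outer loop
vertex -3.998 3.872 -5.162
vertex -4.71 2.638 -3.247
vertex -5.041 4.125 -4.648
endloop
endfacet
facet normal -0.876 0.213 0.432
outer loop
vertex -5.041 4.125 -4.648
vertex -3.742 4.048 -1.978
vertex -4.072 5.535 -3.379
endloop
endfacet
facet normal -0.159 0.719 -0.677
outer loop
vertex -4.072 5.535 -3.379
vertex -3.998 3.872 -5.162
vertex -5.041 4.125 -4.648
endloop
endfacet
facet normal 0.159 -0.719 0.677
outer loop
vertex -4.71 2.638 -3.247
vertex -2.699 3.795 -2.492
vertex -3.742 4.048 -1.978
endloop
endfacet
facet normal -0.455 -0.662 -0.596
outer loop
vertex -3.668 2.385 -3.761
vertex -4.71 2.638 -3.247
vertex -3.998 3.872 -5.162
endloop
endfacet
facet normal 0.159 -0.719 0.677
outer loop
vertex -3.668 2.385 -3.761
vertex -2.699 3.795 -2.492
vertex -4.71 2.638 -3.247
endloop
endfacet
facet normal 0.454 0.662 0.596
outer loop
vertex -3.742 4.048 -1.978
vertex -2.699 3.795 -2.492
vertex -4.072 5.535 -3.379
endloop
endfacet
facet normal -0.159 0.719 -0.677
outer loop
vertex -3.03 5.282 -3.893
vertex -3.998 3.872 -5.162
vertex -4.072 5.535 -3.379
endloop
endfacet
facet normal 0.455 0.662 0.596
outer loop
vertex -4.072 5.535 -3.379
vertex -2.699 3.795 -2.492
vertex -3.03 5.282 -3.893
endloop
endfacet
facet normal 0.876 -0.213 -0.432
outer loop
vertex -3.03 5.282 -3.893
vertex -3.668 2.385 -3.761
vertex -3.998 3.872 -5.162
endloop
endfacet
facet normal 0.876 -0.213 -0.433
outer loop
vertex -2.699 3.795 -2.492
vertex -3.668 2.385 -3.761
vertex -3.03 5.282 -3.893
endloop
endfacet
facet normal -0.298 -0.408 0.863
outer loop
vertex 1.26 1.831 -0.127
vertex -0.553 2.079 -0.636
vertex 1.255 0.421 -0.795
endloop
endfacet
facet normal 0.955 -0.130 0.268
outer loop
vertex 1.693 1.021 -2.064
vertex 1.26 1.831 -0.127
vertex 1.255 0.421 -0.795
endloop
endfacet
facet normal -0.299 -0.408 0.863
outer loop
vertex 1.255 0.421 -0.795
vertex -0.553 2.079 -0.636
vertex -0.558 0.669 -1.305
endloop
endfacet
facet normal -0.003 -0.904 -0.428
outer loop
vertex -0.558 0.669 -1.305
vertex 1.693 1.021 -2.064
vertex 1.255 0.421 -0.795
endloop
endfacet
facet normal 0.003 0.904 0.428
outer loop
vertex 1.26 1.831 -0.127
vertex -0.115 2.679 -1.905
vertex -0.553 2.079 -0.636
endloop
endfacet
facet normal 0.955 -0.131 0.268
outer loop
vertex 1.698 2.431 -1.395
vertex 1.26 1.831 -0.127
vertex 1.693 1.021 -2.064
endloop
endfacet
facet normal 0.003 0.904 0.429
outer loop
vertex 1.698 2.431 -1.395
vertex -0.115 2.679 -1.905
vertex 1.26 1.831 -0.127
endloop
endfacet
facet normal -0.955 0.130 -0.268
outer loop
vertex -0.553 2.079 -0.636
vertex -0.115 2.679 -1.905
vertex -0.558 0.669 -1.305
endloop
endfacet
facet normal -0.003 -0.903 -0.429
outer loop
vertex -0.12 1.269 -2.573
vertex 1.693 1.021 -2.064
vertex -0.558 0.669 -1.305
endloop
endfacet
facet normal -0.955 0.130 -0.268
outer loop
vertex -0.558 0.669 -1.305
vertex -0.115 2.679 -1.905
vertex -0.12 1.269 -2.573
endloop
endfacet
facet normal 0.298 0.408 -0.863
outer loop
vertex -0.12 1.269 -2.573
vertex 1.698 2.431 -1.395
vertex 1.693 1.021 -2.064
endloop
endfacet
facet normal 0.299 0.408 -0.863
outer loop
vertex -0.115 2.679 -1.905
vertex 1.698 2.431 -1.395
vertex -0.12 1.269 -2.573
endloop
endfacet
facet normal -0.328 0.738 0.589
outer loop
vertex -0.039 -0.787 3.587
vertex -0.863 -1.523 4.051
vertex 0.221 -1.444 4.555
endloop
endfacet
facet normal 0.369 0.812 0.452
outer loop
vertex -0.039 -0.787 3.587
vertex 0.221 -1.444 4.555
vertex 1.03 -1.323 3.678
endloop
endfacet
facet normal 0.451 0.856 -0.255
outer loop
vertex -0.039 -0.787 3.587
vertex 1.03 -1.323 3.678
vertex 0.444 -1.326 2.632
endloop
endfacet
facet normal -0.195 0.809 -0.555
outer loop
vertex -0.039 -0.787 3.587
vertex 0.444 -1.326 2.632
vertex -0.725 -1.45 2.862
endloop
endfacet
facet normal -0.676 0.736 -0.033
outer loop
vertex -0.039 -0.787 3.587
vertex -0.725 -1.45 2.862
vertex -0.863 -1.523 4.051
endloop
endfacet
facet normal 0.701 0.222 0.678
outer loop
vertex 1.03 -1.323 3.678
vertex 0.221 -1.444 4.555
vertex 0.865 -2.39 4.198
endloop
endfacet
facet normal -0.426 0.102 0.899
outer loop
vertex 0.221 -1.444 4.555
vertex -0.863 -1.523 4.051
vertex -0.304 -2.514 4.428
endloop
endfacet
facet normal -0.989 0.100 -0.109
outer loop
vertex -0.863 -1.523 4.051
vertex -0.725 -1.45 2.862
vertex -0.89 -2.517 3.382
endloop
endfacet
facet normal -0.211 0.216 -0.953
outer loop
vertex -0.725 -1.45 2.862
vertex 0.444 -1.326 2.632
vertex -0.081 -2.396 2.505
endloop
endfacet
facet normal 0.834 0.292 -0.468
outer loop
vertex 0.444 -1.326 2.632
vertex 1.03 -1.323 3.678
vertex 1.003 -2.317 3.009
endloop
endfacet
facet normal 0.195 -0.809 0.555
outer loop
vertex 0.179 -3.053 3.473
vertex 0.865 -2.39 4.198
vertex -0.304 -2.514 4.428
endloop
endfacet
facet normal -0.451 -0.856 0.255
outer loop
vertex 0.179 -3.053 3.473
vertex -0.304 -2.514 4.428
vertex -0.89 -2.517 3.382
endloop
endfacet
facet normal -0.369 -0.812 -0.452
outer loop
vertex 0.179 -3.053 3.473
vertex -0.89 -2.517 3.382
vertex -0.081 -2.396 2.505
endloop
endfacet
facet normal 0.328 -0.738 -0.589
outer loop
vertex 0.179 -3.053 3.473
vertex -0.081 -2.396 2.505
vertex 1.003 -2.317 3.009
endloop
endfacet
facet normal 0.676 -0.736 0.033
outer loop
vertex 0.179 -3.053 3.473
vertex 1.003 -2.317 3.009
vertex 0.865 -2.39 4.198
endloop
endfacet
facet normal 0.211 -0.216 0.953
outer loop
vertex -0.304 -2.514 4.428
vertex 0.865 -2.39 4.198
vertex 0.221 -1.444 4.555
endloop
endfacet
facet normal -0.834 -0.292 0.468
outer loop
vertex -0.89 -2.517 3.382
vertex -0.304 -2.514 4.428
vertex -0.863 -1.523 4.051
endloop
endfacet
facet normal -0.701 -0.222 -0.678
outer loop
vertex -0.081 -2.396 2.505
vertex -0.89 -2.517 3.382
vertex -0.725 -1.45 2.862
endloop
endfacet
facet normal 0.426 -0.102 -0.899
outer loop
vertex 1.003 -2.317 3.009
vertex -0.081 -2.396 2.505
vertex 0.444 -1.326 2.632
endloop
endfacet
facet normal 0.989 -0.100 0.109
outer loop
vertex 0.865 -2.39 4.198
vertex 1.003 -2.317 3.009
vertex 1.03 -1.323 3.678
endloop
endfacet

endsolid
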